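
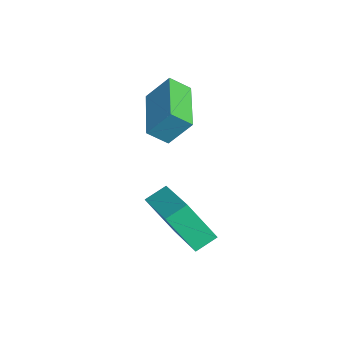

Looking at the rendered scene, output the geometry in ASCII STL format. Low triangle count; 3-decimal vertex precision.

solid 
facet normal -0.987 0.084 0.138
outer loop
vertex -4.675 -1.057 0.558
vertex -4.479 -0.314 1.505
vertex -4.692 -0.363 0.017
endloop
endfacet
facet normal -0.161 -0.609 -0.776
outer loop
vertex -2.541 -0.546 -0.285
vertex -4.675 -1.057 0.558
vertex -4.692 -0.363 0.017
endloop
endfacet
facet normal -0.987 0.084 0.138
outer loop
vertex -4.692 -0.363 0.017
vertex -4.479 -0.314 1.505
vertex -4.496 0.38 0.964
endloop
endfacet
facet normal -0.019 0.789 -0.615
outer loop
vertex -4.496 0.38 0.964
vertex -2.541 -0.546 -0.285
vertex -4.692 -0.363 0.017
endloop
endfacet
facet normal 0.019 -0.789 0.615
outer loop
vertex -4.675 -1.057 0.558
vertex -2.328 -0.497 1.203
vertex -4.479 -0.314 1.505
endloop
endfacet
facet normal -0.161 -0.609 -0.776
outer loop
vertex -2.524 -1.24 0.256
vertex -4.675 -1.057 0.558
vertex -2.541 -0.546 -0.285
endloop
endfacet
facet normal 0.019 -0.789 0.615
outer loop
vertex -2.524 -1.24 0.256
vertex -2.328 -0.497 1.203
vertex -4.675 -1.057 0.558
endloop
endfacet
facet normal 0.161 0.609 0.776
outer loop
vertex -4.479 -0.314 1.505
vertex -2.328 -0.497 1.203
vertex -4.496 0.38 0.964
endloop
endfacet
facet normal -0.019 0.789 -0.615
outer loop
vertex -2.345 0.197 0.662
vertex -2.541 -0.546 -0.285
vertex -4.496 0.38 0.964
endloop
endfacet
facet normal 0.161 0.609 0.776
outer loop
vertex -4.496 0.38 0.964
vertex -2.328 -0.497 1.203
vertex -2.345 0.197 0.662
endloop
endfacet
facet normal 0.987 -0.084 -0.138
outer loop
vertex -2.345 0.197 0.662
vertex -2.524 -1.24 0.256
vertex -2.541 -0.546 -0.285
endloop
endfacet
facet normal 0.987 -0.084 -0.138
outer loop
vertex -2.328 -0.497 1.203
vertex -2.524 -1.24 0.256
vertex -2.345 0.197 0.662
endloop
endfacet
facet normal -0.944 -0.212 -0.254
outer loop
vertex -1.706 -1.376 -2.285
vertex -1.972 -0.678 -1.879
vertex -1.521 -0.465 -3.732
endloop
endfacet
facet normal 0.313 -0.821 -0.477
outer loop
vertex 0.452 -0.022 -3.201
vertex -1.706 -1.376 -2.285
vertex -1.521 -0.465 -3.732
endloop
endfacet
facet normal -0.944 -0.212 -0.254
outer loop
vertex -1.521 -0.465 -3.732
vertex -1.972 -0.678 -1.879
vertex -1.787 0.233 -3.326
endloop
endfacet
facet normal 0.107 0.530 -0.841
outer loop
vertex -1.787 0.233 -3.326
vertex 0.452 -0.022 -3.201
vertex -1.521 -0.465 -3.732
endloop
endfacet
facet normal -0.107 -0.530 0.841
outer loop
vertex -1.706 -1.376 -2.285
vertex 0.001 -0.235 -1.348
vertex -1.972 -0.678 -1.879
endloop
endfacet
facet normal 0.313 -0.821 -0.477
outer loop
vertex 0.267 -0.933 -1.754
vertex -1.706 -1.376 -2.285
vertex 0.452 -0.022 -3.201
endloop
endfacet
facet normal -0.107 -0.530 0.841
outer loop
vertex 0.267 -0.933 -1.754
vertex 0.001 -0.235 -1.348
vertex -1.706 -1.376 -2.285
endloop
endfacet
facet normal -0.313 0.821 0.477
outer loop
vertex -1.972 -0.678 -1.879
vertex 0.001 -0.235 -1.348
vertex -1.787 0.233 -3.326
endloop
endfacet
facet normal 0.107 0.530 -0.841
outer loop
vertex 0.186 0.676 -2.795
vertex 0.452 -0.022 -3.201
vertex -1.787 0.233 -3.326
endloop
endfacet
facet normal -0.313 0.821 0.477
outer loop
vertex -1.787 0.233 -3.326
vertex 0.001 -0.235 -1.348
vertex 0.186 0.676 -2.795
endloop
endfacet
facet normal 0.944 0.212 0.254
outer loop
vertex 0.186 0.676 -2.795
vertex 0.267 -0.933 -1.754
vertex 0.452 -0.022 -3.201
endloop
endfacet
facet normal 0.944 0.212 0.254
outer loop
vertex 0.001 -0.235 -1.348
vertex 0.267 -0.933 -1.754
vertex 0.186 0.676 -2.795
endloop
endfacet

endsolid


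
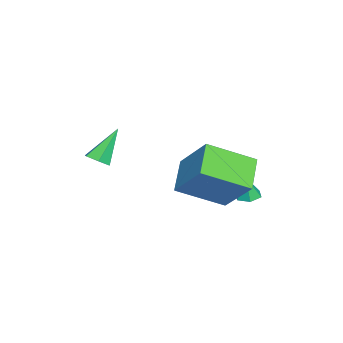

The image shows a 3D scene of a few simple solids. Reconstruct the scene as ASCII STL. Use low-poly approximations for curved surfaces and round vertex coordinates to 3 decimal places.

solid 
facet normal 0.511 -0.346 -0.787
outer loop
vertex 4.28 -4.12 -0.125
vertex 4.006 -3.809 -0.44
vertex 4.449 -3.639 -0.227
endloop
endfacet
facet normal 0.622 -0.053 0.782
outer loop
vertex 4.28 -4.12 -0.125
vertex 4.449 -3.639 -0.227
vertex 3.214 -3.271 0.78
endloop
endfacet
facet normal 0.511 -0.346 -0.787
outer loop
vertex 4.449 -3.639 -0.227
vertex 4.006 -3.809 -0.44
vertex 4.175 -3.328 -0.542
endloop
endfacet
facet normal 0.511 0.791 0.337
outer loop
vertex 4.449 -3.639 -0.227
vertex 4.175 -3.328 -0.542
vertex 3.214 -3.271 0.78
endloop
endfacet
facet normal 0.510 -0.346 -0.788
outer loop
vertex 4.175 -3.328 -0.542
vertex 4.006 -3.809 -0.44
vertex 3.732 -3.498 -0.754
endloop
endfacet
facet normal -0.253 0.941 -0.225
outer loop
vertex 4.175 -3.328 -0.542
vertex 3.732 -3.498 -0.754
vertex 3.214 -3.271 0.78
endloop
endfacet
facet normal 0.510 -0.346 -0.788
outer loop
vertex 3.732 -3.498 -0.754
vertex 4.006 -3.809 -0.44
vertex 3.563 -3.979 -0.652
endloop
endfacet
facet normal -0.907 0.246 -0.343
outer loop
vertex 3.732 -3.498 -0.754
vertex 3.563 -3.979 -0.652
vertex 3.214 -3.271 0.78
endloop
endfacet
facet normal 0.510 -0.346 -0.788
outer loop
vertex 3.563 -3.979 -0.652
vertex 4.006 -3.809 -0.44
vertex 3.837 -4.29 -0.338
endloop
endfacet
facet normal -0.795 -0.598 0.102
outer loop
vertex 3.563 -3.979 -0.652
vertex 3.837 -4.29 -0.338
vertex 3.214 -3.271 0.78
endloop
endfacet
facet normal 0.511 -0.346 -0.787
outer loop
vertex 3.837 -4.29 -0.338
vertex 4.006 -3.809 -0.44
vertex 4.28 -4.12 -0.125
endloop
endfacet
facet normal -0.032 -0.748 0.663
outer loop
vertex 3.837 -4.29 -0.338
vertex 4.28 -4.12 -0.125
vertex 3.214 -3.271 0.78
endloop
endfacet
facet normal -0.128 0.100 -0.987
outer loop
vertex 1.534 0.601 -3.209
vertex 1.166 0.93 -3.128
vertex 1.638 1.089 -3.173
endloop
endfacet
facet normal 0.941 -0.220 0.256
outer loop
vertex 1.534 0.601 -3.209
vertex 1.638 1.089 -3.173
vertex 1.294 0.83 -2.132
endloop
endfacet
facet normal -0.127 0.098 -0.987
outer loop
vertex 1.638 1.089 -3.173
vertex 1.166 0.93 -3.128
vertex 1.27 1.418 -3.093
endloop
endfacet
facet normal 0.661 0.647 0.379
outer loop
vertex 1.638 1.089 -3.173
vertex 1.27 1.418 -3.093
vertex 1.294 0.83 -2.132
endloop
endfacet
facet normal -0.127 0.098 -0.987
outer loop
vertex 1.27 1.418 -3.093
vertex 1.166 0.93 -3.128
vertex 0.798 1.259 -3.048
endloop
endfacet
facet normal -0.230 0.828 0.512
outer loop
vertex 1.27 1.418 -3.093
vertex 0.798 1.259 -3.048
vertex 1.294 0.83 -2.132
endloop
endfacet
facet normal -0.126 0.100 -0.987
outer loop
vertex 0.798 1.259 -3.048
vertex 1.166 0.93 -3.128
vertex 0.694 0.771 -3.084
endloop
endfacet
facet normal -0.841 0.141 0.522
outer loop
vertex 0.798 1.259 -3.048
vertex 0.694 0.771 -3.084
vertex 1.294 0.83 -2.132
endloop
endfacet
facet normal -0.126 0.100 -0.987
outer loop
vertex 0.694 0.771 -3.084
vertex 1.166 0.93 -3.128
vertex 1.062 0.442 -3.164
endloop
endfacet
facet normal -0.561 -0.725 0.399
outer loop
vertex 0.694 0.771 -3.084
vertex 1.062 0.442 -3.164
vertex 1.294 0.83 -2.132
endloop
endfacet
facet normal -0.128 0.100 -0.987
outer loop
vertex 1.062 0.442 -3.164
vertex 1.166 0.93 -3.128
vertex 1.534 0.601 -3.209
endloop
endfacet
facet normal 0.330 -0.906 0.266
outer loop
vertex 1.062 0.442 -3.164
vertex 1.534 0.601 -3.209
vertex 1.294 0.83 -2.132
endloop
endfacet
facet normal -0.850 -0.047 0.525
outer loop
vertex 3.17 -0.19 0.369
vertex 2.525 1.466 -0.527
vertex 2.355 -1.274 -1.046
endloop
endfacet
facet normal 0.324 -0.832 0.450
outer loop
vertex 3.595 -1.206 -1.813
vertex 3.17 -0.19 0.369
vertex 2.355 -1.274 -1.046
endloop
endfacet
facet normal -0.850 -0.047 0.525
outer loop
vertex 2.355 -1.274 -1.046
vertex 2.525 1.466 -0.527
vertex 1.71 0.381 -1.942
endloop
endfacet
facet normal -0.416 -0.553 -0.722
outer loop
vertex 1.71 0.381 -1.942
vertex 3.595 -1.206 -1.813
vertex 2.355 -1.274 -1.046
endloop
endfacet
facet normal 0.416 0.553 0.722
outer loop
vertex 3.17 -0.19 0.369
vertex 3.765 1.534 -1.294
vertex 2.525 1.466 -0.527
endloop
endfacet
facet normal 0.325 -0.832 0.450
outer loop
vertex 4.41 -0.121 -0.398
vertex 3.17 -0.19 0.369
vertex 3.595 -1.206 -1.813
endloop
endfacet
facet normal 0.416 0.553 0.722
outer loop
vertex 4.41 -0.121 -0.398
vertex 3.765 1.534 -1.294
vertex 3.17 -0.19 0.369
endloop
endfacet
facet normal -0.324 0.832 -0.451
outer loop
vertex 2.525 1.466 -0.527
vertex 3.765 1.534 -1.294
vertex 1.71 0.381 -1.942
endloop
endfacet
facet normal -0.416 -0.553 -0.722
outer loop
vertex 2.95 0.45 -2.709
vertex 3.595 -1.206 -1.813
vertex 1.71 0.381 -1.942
endloop
endfacet
facet normal -0.325 0.832 -0.450
outer loop
vertex 1.71 0.381 -1.942
vertex 3.765 1.534 -1.294
vertex 2.95 0.45 -2.709
endloop
endfacet
facet normal 0.850 0.047 -0.525
outer loop
vertex 2.95 0.45 -2.709
vertex 4.41 -0.121 -0.398
vertex 3.595 -1.206 -1.813
endloop
endfacet
facet normal 0.850 0.047 -0.525
outer loop
vertex 3.765 1.534 -1.294
vertex 4.41 -0.121 -0.398
vertex 2.95 0.45 -2.709
endloop
endfacet

endsolid


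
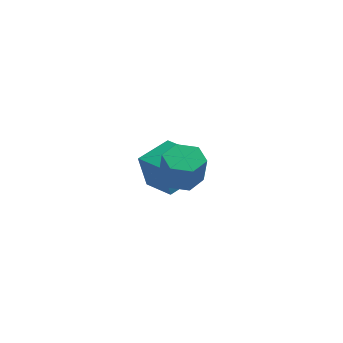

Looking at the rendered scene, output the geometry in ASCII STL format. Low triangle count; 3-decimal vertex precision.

solid 
facet normal -0.922 0.386 0.022
outer loop
vertex -0.0 0.297 0.86
vertex 0.606 1.718 1.312
vertex 0.149 0.744 -0.743
endloop
endfacet
facet normal -0.377 -0.883 -0.281
outer loop
vertex 1.394 0.222 -0.772
vertex -0.0 0.297 0.86
vertex 0.149 0.744 -0.743
endloop
endfacet
facet normal -0.922 0.386 0.022
outer loop
vertex 0.149 0.744 -0.743
vertex 0.606 1.718 1.312
vertex 0.755 2.165 -0.29
endloop
endfacet
facet normal 0.090 0.268 -0.959
outer loop
vertex 0.755 2.165 -0.29
vertex 1.394 0.222 -0.772
vertex 0.149 0.744 -0.743
endloop
endfacet
facet normal -0.090 -0.267 0.960
outer loop
vertex -0.0 0.297 0.86
vertex 1.851 1.196 1.283
vertex 0.606 1.718 1.312
endloop
endfacet
facet normal -0.377 -0.883 -0.281
outer loop
vertex 1.245 -0.225 0.83
vertex -0.0 0.297 0.86
vertex 1.394 0.222 -0.772
endloop
endfacet
facet normal -0.089 -0.268 0.959
outer loop
vertex 1.245 -0.225 0.83
vertex 1.851 1.196 1.283
vertex -0.0 0.297 0.86
endloop
endfacet
facet normal 0.377 0.883 0.281
outer loop
vertex 0.606 1.718 1.312
vertex 1.851 1.196 1.283
vertex 0.755 2.165 -0.29
endloop
endfacet
facet normal 0.089 0.267 -0.960
outer loop
vertex 2.0 1.643 -0.32
vertex 1.394 0.222 -0.772
vertex 0.755 2.165 -0.29
endloop
endfacet
facet normal 0.377 0.883 0.281
outer loop
vertex 0.755 2.165 -0.29
vertex 1.851 1.196 1.283
vertex 2.0 1.643 -0.32
endloop
endfacet
facet normal 0.922 -0.386 -0.022
outer loop
vertex 2.0 1.643 -0.32
vertex 1.245 -0.225 0.83
vertex 1.394 0.222 -0.772
endloop
endfacet
facet normal 0.922 -0.386 -0.022
outer loop
vertex 1.851 1.196 1.283
vertex 1.245 -0.225 0.83
vertex 2.0 1.643 -0.32
endloop
endfacet
facet normal -0.239 0.341 -0.909
outer loop
vertex 3.728 -3.321 1.803
vertex 3.183 -2.822 2.133
vertex 3.946 -2.573 2.026
endloop
endfacet
facet normal 0.933 -0.179 -0.312
outer loop
vertex 3.728 -3.321 1.803
vertex 3.946 -2.573 2.026
vertex 4.063 -3.798 3.076
endloop
endfacet
facet normal 0.933 -0.179 -0.312
outer loop
vertex 4.063 -3.798 3.076
vertex 3.946 -2.573 2.026
vertex 4.281 -3.05 3.299
endloop
endfacet
facet normal 0.239 -0.341 0.909
outer loop
vertex 4.063 -3.798 3.076
vertex 4.281 -3.05 3.299
vertex 3.517 -3.298 3.407
endloop
endfacet
facet normal -0.239 0.340 -0.910
outer loop
vertex 3.946 -2.573 2.026
vertex 3.183 -2.822 2.133
vertex 3.4 -2.074 2.356
endloop
endfacet
facet normal 0.699 0.710 0.082
outer loop
vertex 3.946 -2.573 2.026
vertex 3.4 -2.074 2.356
vertex 4.281 -3.05 3.299
endloop
endfacet
facet normal 0.699 0.710 0.082
outer loop
vertex 4.281 -3.05 3.299
vertex 3.4 -2.074 2.356
vertex 3.735 -2.551 3.629
endloop
endfacet
facet normal 0.239 -0.340 0.910
outer loop
vertex 4.281 -3.05 3.299
vertex 3.735 -2.551 3.629
vertex 3.517 -3.298 3.407
endloop
endfacet
facet normal -0.239 0.341 -0.909
outer loop
vertex 3.4 -2.074 2.356
vertex 3.183 -2.822 2.133
vertex 2.637 -2.322 2.464
endloop
endfacet
facet normal -0.233 0.889 0.394
outer loop
vertex 3.4 -2.074 2.356
vertex 2.637 -2.322 2.464
vertex 3.735 -2.551 3.629
endloop
endfacet
facet normal -0.233 0.889 0.394
outer loop
vertex 3.735 -2.551 3.629
vertex 2.637 -2.322 2.464
vertex 2.972 -2.799 3.737
endloop
endfacet
facet normal 0.239 -0.340 0.909
outer loop
vertex 3.735 -2.551 3.629
vertex 2.972 -2.799 3.737
vertex 3.517 -3.298 3.407
endloop
endfacet
facet normal -0.239 0.341 -0.909
outer loop
vertex 2.637 -2.322 2.464
vertex 3.183 -2.822 2.133
vertex 2.419 -3.07 2.241
endloop
endfacet
facet normal -0.933 0.179 0.312
outer loop
vertex 2.637 -2.322 2.464
vertex 2.419 -3.07 2.241
vertex 2.972 -2.799 3.737
endloop
endfacet
facet normal -0.933 0.179 0.312
outer loop
vertex 2.972 -2.799 3.737
vertex 2.419 -3.07 2.241
vertex 2.754 -3.547 3.514
endloop
endfacet
facet normal 0.239 -0.341 0.909
outer loop
vertex 2.972 -2.799 3.737
vertex 2.754 -3.547 3.514
vertex 3.517 -3.298 3.407
endloop
endfacet
facet normal -0.239 0.340 -0.910
outer loop
vertex 2.419 -3.07 2.241
vertex 3.183 -2.822 2.133
vertex 2.965 -3.569 1.911
endloop
endfacet
facet normal -0.699 -0.710 -0.082
outer loop
vertex 2.419 -3.07 2.241
vertex 2.965 -3.569 1.911
vertex 2.754 -3.547 3.514
endloop
endfacet
facet normal -0.699 -0.710 -0.082
outer loop
vertex 2.754 -3.547 3.514
vertex 2.965 -3.569 1.911
vertex 3.3 -4.046 3.184
endloop
endfacet
facet normal 0.239 -0.340 0.910
outer loop
vertex 2.754 -3.547 3.514
vertex 3.3 -4.046 3.184
vertex 3.517 -3.298 3.407
endloop
endfacet
facet normal -0.239 0.340 -0.909
outer loop
vertex 2.965 -3.569 1.911
vertex 3.183 -2.822 2.133
vertex 3.728 -3.321 1.803
endloop
endfacet
facet normal 0.233 -0.889 -0.394
outer loop
vertex 2.965 -3.569 1.911
vertex 3.728 -3.321 1.803
vertex 3.3 -4.046 3.184
endloop
endfacet
facet normal 0.233 -0.889 -0.394
outer loop
vertex 3.3 -4.046 3.184
vertex 3.728 -3.321 1.803
vertex 4.063 -3.798 3.076
endloop
endfacet
facet normal 0.239 -0.341 0.909
outer loop
vertex 3.3 -4.046 3.184
vertex 4.063 -3.798 3.076
vertex 3.517 -3.298 3.407
endloop
endfacet

endsolid


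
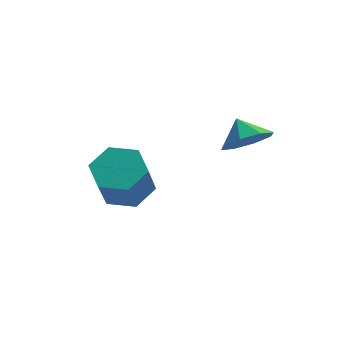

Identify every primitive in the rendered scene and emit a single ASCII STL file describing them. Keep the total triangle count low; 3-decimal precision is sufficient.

solid 
facet normal 0.604 -0.407 -0.685
outer loop
vertex 0.779 3.843 2.543
vertex -0.003 3.427 2.1
vertex 0.476 4.289 2.011
endloop
endfacet
facet normal 0.122 0.794 0.596
outer loop
vertex 0.779 3.843 2.543
vertex 0.476 4.289 2.011
vertex -0.637 3.853 2.82
endloop
endfacet
facet normal 0.604 -0.407 -0.685
outer loop
vertex 0.476 4.289 2.011
vertex -0.003 3.427 2.1
vertex -0.108 4.23 1.531
endloop
endfacet
facet normal -0.243 0.953 0.179
outer loop
vertex 0.476 4.289 2.011
vertex -0.108 4.23 1.531
vertex -0.637 3.853 2.82
endloop
endfacet
facet normal 0.605 -0.406 -0.685
outer loop
vertex -0.108 4.23 1.531
vertex -0.003 3.427 2.1
vertex -0.629 3.701 1.385
endloop
endfacet
facet normal -0.699 0.711 -0.079
outer loop
vertex -0.108 4.23 1.531
vertex -0.629 3.701 1.385
vertex -0.637 3.853 2.82
endloop
endfacet
facet normal 0.605 -0.406 -0.685
outer loop
vertex -0.629 3.701 1.385
vertex -0.003 3.427 2.1
vertex -0.784 3.011 1.657
endloop
endfacet
facet normal -0.978 0.209 -0.028
outer loop
vertex -0.629 3.701 1.385
vertex -0.784 3.011 1.657
vertex -0.637 3.853 2.82
endloop
endfacet
facet normal 0.605 -0.406 -0.685
outer loop
vertex -0.784 3.011 1.657
vertex -0.003 3.427 2.1
vertex -0.481 2.565 2.189
endloop
endfacet
facet normal -0.916 -0.260 0.304
outer loop
vertex -0.784 3.011 1.657
vertex -0.481 2.565 2.189
vertex -0.637 3.853 2.82
endloop
endfacet
facet normal 0.605 -0.406 -0.685
outer loop
vertex -0.481 2.565 2.189
vertex -0.003 3.427 2.1
vertex 0.102 2.623 2.669
endloop
endfacet
facet normal -0.552 -0.420 0.721
outer loop
vertex -0.481 2.565 2.189
vertex 0.102 2.623 2.669
vertex -0.637 3.853 2.82
endloop
endfacet
facet normal 0.605 -0.406 -0.685
outer loop
vertex 0.102 2.623 2.669
vertex -0.003 3.427 2.1
vertex 0.624 3.153 2.816
endloop
endfacet
facet normal -0.095 -0.178 0.979
outer loop
vertex 0.102 2.623 2.669
vertex 0.624 3.153 2.816
vertex -0.637 3.853 2.82
endloop
endfacet
facet normal 0.604 -0.407 -0.685
outer loop
vertex 0.624 3.153 2.816
vertex -0.003 3.427 2.1
vertex 0.779 3.843 2.543
endloop
endfacet
facet normal 0.184 0.326 0.927
outer loop
vertex 0.624 3.153 2.816
vertex 0.779 3.843 2.543
vertex -0.637 3.853 2.82
endloop
endfacet
facet normal -0.154 0.545 -0.824
outer loop
vertex -3.221 1.413 -1.047
vertex -3.929 1.992 -0.532
vertex -2.918 2.277 -0.533
endloop
endfacet
facet normal 0.945 -0.162 -0.284
outer loop
vertex -3.221 1.413 -1.047
vertex -2.918 2.277 -0.533
vertex -2.924 0.368 0.536
endloop
endfacet
facet normal 0.945 -0.162 -0.284
outer loop
vertex -2.924 0.368 0.536
vertex -2.918 2.277 -0.533
vertex -2.621 1.232 1.05
endloop
endfacet
facet normal 0.155 -0.545 0.824
outer loop
vertex -2.924 0.368 0.536
vertex -2.621 1.232 1.05
vertex -3.631 0.948 1.052
endloop
endfacet
facet normal -0.154 0.544 -0.825
outer loop
vertex -2.918 2.277 -0.533
vertex -3.929 1.992 -0.532
vertex -3.626 2.857 -0.018
endloop
endfacet
facet normal 0.722 0.632 0.282
outer loop
vertex -2.918 2.277 -0.533
vertex -3.626 2.857 -0.018
vertex -2.621 1.232 1.05
endloop
endfacet
facet normal 0.722 0.632 0.282
outer loop
vertex -2.621 1.232 1.05
vertex -3.626 2.857 -0.018
vertex -3.329 1.812 1.565
endloop
endfacet
facet normal 0.155 -0.544 0.825
outer loop
vertex -2.621 1.232 1.05
vertex -3.329 1.812 1.565
vertex -3.631 0.948 1.052
endloop
endfacet
facet normal -0.155 0.544 -0.824
outer loop
vertex -3.626 2.857 -0.018
vertex -3.929 1.992 -0.532
vertex -4.636 2.572 -0.016
endloop
endfacet
facet normal -0.223 0.794 0.566
outer loop
vertex -3.626 2.857 -0.018
vertex -4.636 2.572 -0.016
vertex -3.329 1.812 1.565
endloop
endfacet
facet normal -0.223 0.794 0.566
outer loop
vertex -3.329 1.812 1.565
vertex -4.636 2.572 -0.016
vertex -4.339 1.527 1.567
endloop
endfacet
facet normal 0.155 -0.544 0.825
outer loop
vertex -3.329 1.812 1.565
vertex -4.339 1.527 1.567
vertex -3.631 0.948 1.052
endloop
endfacet
facet normal -0.155 0.545 -0.824
outer loop
vertex -4.636 2.572 -0.016
vertex -3.929 1.992 -0.532
vertex -4.939 1.708 -0.53
endloop
endfacet
facet normal -0.945 0.162 0.284
outer loop
vertex -4.636 2.572 -0.016
vertex -4.939 1.708 -0.53
vertex -4.339 1.527 1.567
endloop
endfacet
facet normal -0.945 0.162 0.284
outer loop
vertex -4.339 1.527 1.567
vertex -4.939 1.708 -0.53
vertex -4.642 0.663 1.053
endloop
endfacet
facet normal 0.154 -0.545 0.824
outer loop
vertex -4.339 1.527 1.567
vertex -4.642 0.663 1.053
vertex -3.631 0.948 1.052
endloop
endfacet
facet normal -0.155 0.544 -0.825
outer loop
vertex -4.939 1.708 -0.53
vertex -3.929 1.992 -0.532
vertex -4.231 1.128 -1.045
endloop
endfacet
facet normal -0.722 -0.632 -0.282
outer loop
vertex -4.939 1.708 -0.53
vertex -4.231 1.128 -1.045
vertex -4.642 0.663 1.053
endloop
endfacet
facet normal -0.722 -0.632 -0.282
outer loop
vertex -4.642 0.663 1.053
vertex -4.231 1.128 -1.045
vertex -3.934 0.083 0.538
endloop
endfacet
facet normal 0.154 -0.544 0.825
outer loop
vertex -4.642 0.663 1.053
vertex -3.934 0.083 0.538
vertex -3.631 0.948 1.052
endloop
endfacet
facet normal -0.155 0.544 -0.825
outer loop
vertex -4.231 1.128 -1.045
vertex -3.929 1.992 -0.532
vertex -3.221 1.413 -1.047
endloop
endfacet
facet normal 0.223 -0.794 -0.566
outer loop
vertex -4.231 1.128 -1.045
vertex -3.221 1.413 -1.047
vertex -3.934 0.083 0.538
endloop
endfacet
facet normal 0.223 -0.794 -0.566
outer loop
vertex -3.934 0.083 0.538
vertex -3.221 1.413 -1.047
vertex -2.924 0.368 0.536
endloop
endfacet
facet normal 0.155 -0.544 0.824
outer loop
vertex -3.934 0.083 0.538
vertex -2.924 0.368 0.536
vertex -3.631 0.948 1.052
endloop
endfacet

endsolid


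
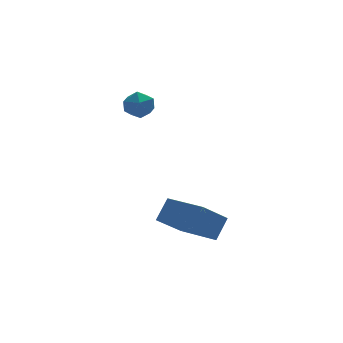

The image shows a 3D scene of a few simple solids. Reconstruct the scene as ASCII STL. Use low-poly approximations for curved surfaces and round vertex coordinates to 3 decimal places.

solid 
facet normal -0.902 0.424 0.079
outer loop
vertex -4.09 1.805 1.418
vertex -4.19 1.46 2.132
vertex -3.854 2.184 2.081
endloop
endfacet
facet normal -0.462 0.831 -0.310
outer loop
vertex -4.09 1.805 1.418
vertex -3.854 2.184 2.081
vertex -3.393 2.197 1.429
endloop
endfacet
facet normal -0.236 0.443 -0.865
outer loop
vertex -4.09 1.805 1.418
vertex -3.393 2.197 1.429
vertex -3.445 1.481 1.076
endloop
endfacet
facet normal -0.536 -0.203 -0.819
outer loop
vertex -4.09 1.805 1.418
vertex -3.445 1.481 1.076
vertex -3.937 1.026 1.511
endloop
endfacet
facet normal -0.948 -0.214 -0.236
outer loop
vertex -4.09 1.805 1.418
vertex -3.937 1.026 1.511
vertex -4.19 1.46 2.132
endloop
endfacet
facet normal 0.105 0.990 0.094
outer loop
vertex -3.393 2.197 1.429
vertex -3.854 2.184 2.081
vertex -3.063 2.094 2.149
endloop
endfacet
facet normal -0.607 0.333 0.721
outer loop
vertex -3.854 2.184 2.081
vertex -4.19 1.46 2.132
vertex -3.555 1.639 2.584
endloop
endfacet
facet normal -0.681 -0.701 0.212
outer loop
vertex -4.19 1.46 2.132
vertex -3.937 1.026 1.511
vertex -3.607 0.923 2.231
endloop
endfacet
facet normal -0.015 -0.683 -0.731
outer loop
vertex -3.937 1.026 1.511
vertex -3.445 1.481 1.076
vertex -3.146 0.936 1.579
endloop
endfacet
facet normal 0.470 0.362 -0.805
outer loop
vertex -3.445 1.481 1.076
vertex -3.393 2.197 1.429
vertex -2.81 1.66 1.528
endloop
endfacet
facet normal 0.536 0.203 0.819
outer loop
vertex -2.91 1.315 2.242
vertex -3.063 2.094 2.149
vertex -3.555 1.639 2.584
endloop
endfacet
facet normal 0.236 -0.443 0.865
outer loop
vertex -2.91 1.315 2.242
vertex -3.555 1.639 2.584
vertex -3.607 0.923 2.231
endloop
endfacet
facet normal 0.462 -0.831 0.310
outer loop
vertex -2.91 1.315 2.242
vertex -3.607 0.923 2.231
vertex -3.146 0.936 1.579
endloop
endfacet
facet normal 0.902 -0.424 -0.079
outer loop
vertex -2.91 1.315 2.242
vertex -3.146 0.936 1.579
vertex -2.81 1.66 1.528
endloop
endfacet
facet normal 0.948 0.214 0.236
outer loop
vertex -2.91 1.315 2.242
vertex -2.81 1.66 1.528
vertex -3.063 2.094 2.149
endloop
endfacet
facet normal 0.015 0.683 0.731
outer loop
vertex -3.555 1.639 2.584
vertex -3.063 2.094 2.149
vertex -3.854 2.184 2.081
endloop
endfacet
facet normal -0.470 -0.362 0.805
outer loop
vertex -3.607 0.923 2.231
vertex -3.555 1.639 2.584
vertex -4.19 1.46 2.132
endloop
endfacet
facet normal -0.105 -0.990 -0.094
outer loop
vertex -3.146 0.936 1.579
vertex -3.607 0.923 2.231
vertex -3.937 1.026 1.511
endloop
endfacet
facet normal 0.607 -0.333 -0.721
outer loop
vertex -2.81 1.66 1.528
vertex -3.146 0.936 1.579
vertex -3.445 1.481 1.076
endloop
endfacet
facet normal 0.681 0.701 -0.212
outer loop
vertex -3.063 2.094 2.149
vertex -2.81 1.66 1.528
vertex -3.393 2.197 1.429
endloop
endfacet
facet normal -0.550 0.829 -0.098
outer loop
vertex -2.963 -1.573 -2.335
vertex -1.754 -0.905 -3.473
vertex -3.572 -2.089 -3.284
endloop
endfacet
facet normal -0.675 -0.373 0.636
outer loop
vertex -2.466 -3.755 -3.087
vertex -2.963 -1.573 -2.335
vertex -3.572 -2.089 -3.284
endloop
endfacet
facet normal -0.550 0.829 -0.097
outer loop
vertex -3.572 -2.089 -3.284
vertex -1.754 -0.905 -3.473
vertex -2.363 -1.42 -4.422
endloop
endfacet
facet normal -0.490 -0.416 -0.766
outer loop
vertex -2.363 -1.42 -4.422
vertex -2.466 -3.755 -3.087
vertex -3.572 -2.089 -3.284
endloop
endfacet
facet normal 0.491 0.416 0.766
outer loop
vertex -2.963 -1.573 -2.335
vertex -0.648 -2.571 -3.276
vertex -1.754 -0.905 -3.473
endloop
endfacet
facet normal -0.676 -0.373 0.636
outer loop
vertex -1.857 -3.24 -2.138
vertex -2.963 -1.573 -2.335
vertex -2.466 -3.755 -3.087
endloop
endfacet
facet normal 0.491 0.416 0.766
outer loop
vertex -1.857 -3.24 -2.138
vertex -0.648 -2.571 -3.276
vertex -2.963 -1.573 -2.335
endloop
endfacet
facet normal 0.675 0.373 -0.636
outer loop
vertex -1.754 -0.905 -3.473
vertex -0.648 -2.571 -3.276
vertex -2.363 -1.42 -4.422
endloop
endfacet
facet normal -0.491 -0.416 -0.766
outer loop
vertex -1.257 -3.087 -4.225
vertex -2.466 -3.755 -3.087
vertex -2.363 -1.42 -4.422
endloop
endfacet
facet normal 0.675 0.373 -0.636
outer loop
vertex -2.363 -1.42 -4.422
vertex -0.648 -2.571 -3.276
vertex -1.257 -3.087 -4.225
endloop
endfacet
facet normal 0.550 -0.830 0.097
outer loop
vertex -1.257 -3.087 -4.225
vertex -1.857 -3.24 -2.138
vertex -2.466 -3.755 -3.087
endloop
endfacet
facet normal 0.551 -0.829 0.097
outer loop
vertex -0.648 -2.571 -3.276
vertex -1.857 -3.24 -2.138
vertex -1.257 -3.087 -4.225
endloop
endfacet

endsolid


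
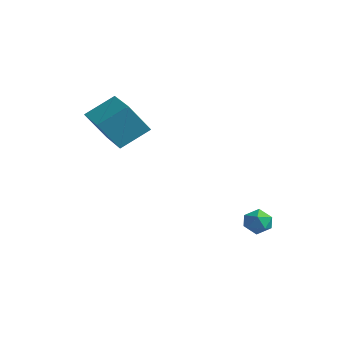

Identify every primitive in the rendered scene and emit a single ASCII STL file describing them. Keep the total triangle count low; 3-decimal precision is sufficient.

solid 
facet normal -0.954 0.299 0.009
outer loop
vertex -3.888 -0.335 2.129
vertex -3.637 0.503 0.85
vertex -4.256 -1.483 1.305
endloop
endfacet
facet normal -0.162 -0.541 0.826
outer loop
vertex -2.663 -1.983 1.29
vertex -3.888 -0.335 2.129
vertex -4.256 -1.483 1.305
endloop
endfacet
facet normal -0.954 0.299 0.009
outer loop
vertex -4.256 -1.483 1.305
vertex -3.637 0.503 0.85
vertex -4.005 -0.645 0.026
endloop
endfacet
facet normal -0.252 -0.786 -0.564
outer loop
vertex -4.005 -0.645 0.026
vertex -2.663 -1.983 1.29
vertex -4.256 -1.483 1.305
endloop
endfacet
facet normal 0.252 0.786 0.564
outer loop
vertex -3.888 -0.335 2.129
vertex -2.044 0.003 0.835
vertex -3.637 0.503 0.85
endloop
endfacet
facet normal -0.162 -0.541 0.826
outer loop
vertex -2.295 -0.835 2.114
vertex -3.888 -0.335 2.129
vertex -2.663 -1.983 1.29
endloop
endfacet
facet normal 0.252 0.786 0.564
outer loop
vertex -2.295 -0.835 2.114
vertex -2.044 0.003 0.835
vertex -3.888 -0.335 2.129
endloop
endfacet
facet normal 0.162 0.541 -0.826
outer loop
vertex -3.637 0.503 0.85
vertex -2.044 0.003 0.835
vertex -4.005 -0.645 0.026
endloop
endfacet
facet normal -0.252 -0.786 -0.564
outer loop
vertex -2.412 -1.145 0.011
vertex -2.663 -1.983 1.29
vertex -4.005 -0.645 0.026
endloop
endfacet
facet normal 0.162 0.541 -0.826
outer loop
vertex -4.005 -0.645 0.026
vertex -2.044 0.003 0.835
vertex -2.412 -1.145 0.011
endloop
endfacet
facet normal 0.954 -0.299 -0.009
outer loop
vertex -2.412 -1.145 0.011
vertex -2.295 -0.835 2.114
vertex -2.663 -1.983 1.29
endloop
endfacet
facet normal 0.954 -0.299 -0.009
outer loop
vertex -2.044 0.003 0.835
vertex -2.295 -0.835 2.114
vertex -2.412 -1.145 0.011
endloop
endfacet
facet normal -0.686 -0.088 0.722
outer loop
vertex 0.54 2.71 -3.394
vertex 0.819 2.168 -3.195
vertex 1.003 2.732 -2.951
endloop
endfacet
facet normal -0.569 0.597 0.565
outer loop
vertex 0.54 2.71 -3.394
vertex 1.003 2.732 -2.951
vertex 0.99 3.166 -3.423
endloop
endfacet
facet normal -0.710 0.693 -0.127
outer loop
vertex 0.54 2.71 -3.394
vertex 0.99 3.166 -3.423
vertex 0.798 2.871 -3.959
endloop
endfacet
facet normal -0.915 0.066 -0.399
outer loop
vertex 0.54 2.71 -3.394
vertex 0.798 2.871 -3.959
vertex 0.692 2.254 -3.818
endloop
endfacet
facet normal -0.900 -0.417 0.126
outer loop
vertex 0.54 2.71 -3.394
vertex 0.692 2.254 -3.818
vertex 0.819 2.168 -3.195
endloop
endfacet
facet normal 0.124 0.732 0.670
outer loop
vertex 0.99 3.166 -3.423
vertex 1.003 2.732 -2.951
vertex 1.548 2.906 -3.242
endloop
endfacet
facet normal -0.066 -0.378 0.923
outer loop
vertex 1.003 2.732 -2.951
vertex 0.819 2.168 -3.195
vertex 1.442 2.289 -3.101
endloop
endfacet
facet normal -0.411 -0.911 -0.042
outer loop
vertex 0.819 2.168 -3.195
vertex 0.692 2.254 -3.818
vertex 1.25 1.994 -3.637
endloop
endfacet
facet normal -0.435 -0.129 -0.891
outer loop
vertex 0.692 2.254 -3.818
vertex 0.798 2.871 -3.959
vertex 1.237 2.428 -4.109
endloop
endfacet
facet normal -0.104 0.887 -0.451
outer loop
vertex 0.798 2.871 -3.959
vertex 0.99 3.166 -3.423
vertex 1.421 2.992 -3.865
endloop
endfacet
facet normal 0.915 -0.066 0.399
outer loop
vertex 1.7 2.45 -3.666
vertex 1.548 2.906 -3.242
vertex 1.442 2.289 -3.101
endloop
endfacet
facet normal 0.710 -0.693 0.127
outer loop
vertex 1.7 2.45 -3.666
vertex 1.442 2.289 -3.101
vertex 1.25 1.994 -3.637
endloop
endfacet
facet normal 0.569 -0.597 -0.565
outer loop
vertex 1.7 2.45 -3.666
vertex 1.25 1.994 -3.637
vertex 1.237 2.428 -4.109
endloop
endfacet
facet normal 0.686 0.088 -0.722
outer loop
vertex 1.7 2.45 -3.666
vertex 1.237 2.428 -4.109
vertex 1.421 2.992 -3.865
endloop
endfacet
facet normal 0.900 0.417 -0.126
outer loop
vertex 1.7 2.45 -3.666
vertex 1.421 2.992 -3.865
vertex 1.548 2.906 -3.242
endloop
endfacet
facet normal 0.435 0.129 0.891
outer loop
vertex 1.442 2.289 -3.101
vertex 1.548 2.906 -3.242
vertex 1.003 2.732 -2.951
endloop
endfacet
facet normal 0.104 -0.887 0.451
outer loop
vertex 1.25 1.994 -3.637
vertex 1.442 2.289 -3.101
vertex 0.819 2.168 -3.195
endloop
endfacet
facet normal -0.124 -0.732 -0.670
outer loop
vertex 1.237 2.428 -4.109
vertex 1.25 1.994 -3.637
vertex 0.692 2.254 -3.818
endloop
endfacet
facet normal 0.066 0.378 -0.923
outer loop
vertex 1.421 2.992 -3.865
vertex 1.237 2.428 -4.109
vertex 0.798 2.871 -3.959
endloop
endfacet
facet normal 0.411 0.911 0.042
outer loop
vertex 1.548 2.906 -3.242
vertex 1.421 2.992 -3.865
vertex 0.99 3.166 -3.423
endloop
endfacet

endsolid


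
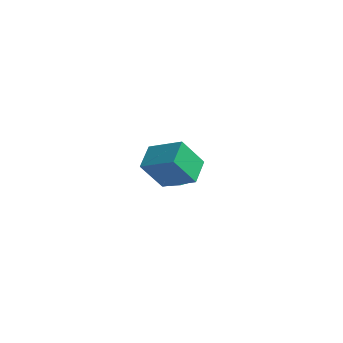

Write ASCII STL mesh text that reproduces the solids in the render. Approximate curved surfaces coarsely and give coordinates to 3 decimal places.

solid 
facet normal 0.246 -0.159 -0.956
outer loop
vertex -2.629 3.29 -3.054
vertex -3.078 3.648 -3.229
vertex -2.508 3.794 -3.107
endloop
endfacet
facet normal 0.941 -0.197 0.274
outer loop
vertex -2.629 3.29 -3.054
vertex -2.508 3.794 -3.107
vertex -3.094 3.593 -1.237
endloop
endfacet
facet normal 0.941 -0.197 0.274
outer loop
vertex -3.094 3.593 -1.237
vertex -2.508 3.794 -3.107
vertex -2.973 4.097 -1.29
endloop
endfacet
facet normal -0.244 0.159 0.957
outer loop
vertex -3.094 3.593 -1.237
vertex -2.973 4.097 -1.29
vertex -3.542 3.952 -1.411
endloop
endfacet
facet normal 0.246 -0.160 -0.956
outer loop
vertex -2.508 3.794 -3.107
vertex -3.078 3.648 -3.229
vertex -2.816 4.188 -3.252
endloop
endfacet
facet normal 0.768 0.634 0.091
outer loop
vertex -2.508 3.794 -3.107
vertex -2.816 4.188 -3.252
vertex -2.973 4.097 -1.29
endloop
endfacet
facet normal 0.768 0.634 0.091
outer loop
vertex -2.973 4.097 -1.29
vertex -2.816 4.188 -3.252
vertex -3.281 4.491 -1.435
endloop
endfacet
facet normal -0.244 0.161 0.956
outer loop
vertex -2.973 4.097 -1.29
vertex -3.281 4.491 -1.435
vertex -3.542 3.952 -1.411
endloop
endfacet
facet normal 0.244 -0.159 -0.957
outer loop
vertex -2.816 4.188 -3.252
vertex -3.078 3.648 -3.229
vertex -3.321 4.176 -3.379
endloop
endfacet
facet normal 0.017 0.987 -0.160
outer loop
vertex -2.816 4.188 -3.252
vertex -3.321 4.176 -3.379
vertex -3.281 4.491 -1.435
endloop
endfacet
facet normal 0.017 0.987 -0.160
outer loop
vertex -3.281 4.491 -1.435
vertex -3.321 4.176 -3.379
vertex -3.786 4.479 -1.562
endloop
endfacet
facet normal -0.244 0.161 0.956
outer loop
vertex -3.281 4.491 -1.435
vertex -3.786 4.479 -1.562
vertex -3.542 3.952 -1.411
endloop
endfacet
facet normal 0.244 -0.159 -0.957
outer loop
vertex -3.321 4.176 -3.379
vertex -3.078 3.648 -3.229
vertex -3.643 3.767 -3.393
endloop
endfacet
facet normal -0.747 0.598 -0.291
outer loop
vertex -3.321 4.176 -3.379
vertex -3.643 3.767 -3.393
vertex -3.786 4.479 -1.562
endloop
endfacet
facet normal -0.748 0.597 -0.291
outer loop
vertex -3.786 4.479 -1.562
vertex -3.643 3.767 -3.393
vertex -4.107 4.07 -1.576
endloop
endfacet
facet normal -0.246 0.160 0.956
outer loop
vertex -3.786 4.479 -1.562
vertex -4.107 4.07 -1.576
vertex -3.542 3.952 -1.411
endloop
endfacet
facet normal 0.244 -0.160 -0.956
outer loop
vertex -3.643 3.767 -3.393
vertex -3.078 3.648 -3.229
vertex -3.539 3.268 -3.283
endloop
endfacet
facet normal -0.949 -0.242 -0.202
outer loop
vertex -3.643 3.767 -3.393
vertex -3.539 3.268 -3.283
vertex -4.107 4.07 -1.576
endloop
endfacet
facet normal -0.949 -0.242 -0.202
outer loop
vertex -4.107 4.07 -1.576
vertex -3.539 3.268 -3.283
vertex -4.003 3.571 -1.466
endloop
endfacet
facet normal -0.246 0.160 0.956
outer loop
vertex -4.107 4.07 -1.576
vertex -4.003 3.571 -1.466
vertex -3.542 3.952 -1.411
endloop
endfacet
facet normal 0.245 -0.161 -0.956
outer loop
vertex -3.539 3.268 -3.283
vertex -3.078 3.648 -3.229
vertex -3.088 3.056 -3.132
endloop
endfacet
facet normal -0.436 -0.899 0.039
outer loop
vertex -3.539 3.268 -3.283
vertex -3.088 3.056 -3.132
vertex -4.003 3.571 -1.466
endloop
endfacet
facet normal -0.436 -0.899 0.039
outer loop
vertex -4.003 3.571 -1.466
vertex -3.088 3.056 -3.132
vertex -3.552 3.359 -1.315
endloop
endfacet
facet normal -0.245 0.159 0.956
outer loop
vertex -4.003 3.571 -1.466
vertex -3.552 3.359 -1.315
vertex -3.542 3.952 -1.411
endloop
endfacet
facet normal 0.244 -0.161 -0.956
outer loop
vertex -3.088 3.056 -3.132
vertex -3.078 3.648 -3.229
vertex -2.629 3.29 -3.054
endloop
endfacet
facet normal 0.406 -0.879 0.250
outer loop
vertex -3.088 3.056 -3.132
vertex -2.629 3.29 -3.054
vertex -3.552 3.359 -1.315
endloop
endfacet
facet normal 0.406 -0.879 0.251
outer loop
vertex -3.552 3.359 -1.315
vertex -2.629 3.29 -3.054
vertex -3.094 3.593 -1.237
endloop
endfacet
facet normal -0.244 0.159 0.957
outer loop
vertex -3.552 3.359 -1.315
vertex -3.094 3.593 -1.237
vertex -3.542 3.952 -1.411
endloop
endfacet
facet normal -0.328 -0.473 0.818
outer loop
vertex 1.549 -3.815 3.35
vertex 1.148 -2.445 3.981
vertex -0.27 -3.97 2.532
endloop
endfacet
facet normal 0.257 -0.878 -0.404
outer loop
vertex 0.392 -3.015 0.879
vertex 1.549 -3.815 3.35
vertex -0.27 -3.97 2.532
endloop
endfacet
facet normal -0.328 -0.473 0.818
outer loop
vertex -0.27 -3.97 2.532
vertex 1.148 -2.445 3.981
vertex -0.67 -2.601 3.163
endloop
endfacet
facet normal -0.909 -0.077 -0.409
outer loop
vertex -0.67 -2.601 3.163
vertex 0.392 -3.015 0.879
vertex -0.27 -3.97 2.532
endloop
endfacet
facet normal 0.909 0.078 0.409
outer loop
vertex 1.549 -3.815 3.35
vertex 1.81 -1.49 2.328
vertex 1.148 -2.445 3.981
endloop
endfacet
facet normal 0.257 -0.878 -0.405
outer loop
vertex 2.21 -2.859 1.697
vertex 1.549 -3.815 3.35
vertex 0.392 -3.015 0.879
endloop
endfacet
facet normal 0.909 0.077 0.408
outer loop
vertex 2.21 -2.859 1.697
vertex 1.81 -1.49 2.328
vertex 1.549 -3.815 3.35
endloop
endfacet
facet normal -0.257 0.878 0.404
outer loop
vertex 1.148 -2.445 3.981
vertex 1.81 -1.49 2.328
vertex -0.67 -2.601 3.163
endloop
endfacet
facet normal -0.909 -0.078 -0.409
outer loop
vertex -0.009 -1.645 1.51
vertex 0.392 -3.015 0.879
vertex -0.67 -2.601 3.163
endloop
endfacet
facet normal -0.257 0.878 0.405
outer loop
vertex -0.67 -2.601 3.163
vertex 1.81 -1.49 2.328
vertex -0.009 -1.645 1.51
endloop
endfacet
facet normal 0.328 0.473 -0.818
outer loop
vertex -0.009 -1.645 1.51
vertex 2.21 -2.859 1.697
vertex 0.392 -3.015 0.879
endloop
endfacet
facet normal 0.328 0.473 -0.818
outer loop
vertex 1.81 -1.49 2.328
vertex 2.21 -2.859 1.697
vertex -0.009 -1.645 1.51
endloop
endfacet

endsolid


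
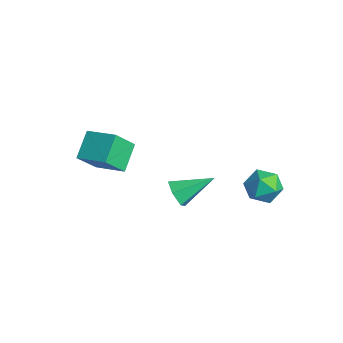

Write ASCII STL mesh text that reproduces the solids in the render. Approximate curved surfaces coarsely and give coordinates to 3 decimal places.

solid 
facet normal -0.229 -0.864 -0.449
outer loop
vertex 2.839 -1.955 -1.359
vertex 2.504 -1.62 -1.833
vertex 3.156 -1.751 -1.913
endloop
endfacet
facet normal 0.878 -0.087 0.470
outer loop
vertex 2.839 -1.955 -1.359
vertex 3.156 -1.751 -1.913
vertex 2.876 -0.22 -1.107
endloop
endfacet
facet normal -0.229 -0.865 -0.448
outer loop
vertex 3.156 -1.751 -1.913
vertex 2.504 -1.62 -1.833
vertex 2.821 -1.417 -2.387
endloop
endfacet
facet normal 0.863 0.349 -0.364
outer loop
vertex 3.156 -1.751 -1.913
vertex 2.821 -1.417 -2.387
vertex 2.876 -0.22 -1.107
endloop
endfacet
facet normal -0.230 -0.864 -0.448
outer loop
vertex 2.821 -1.417 -2.387
vertex 2.504 -1.62 -1.833
vertex 2.169 -1.285 -2.307
endloop
endfacet
facet normal 0.063 0.728 -0.683
outer loop
vertex 2.821 -1.417 -2.387
vertex 2.169 -1.285 -2.307
vertex 2.876 -0.22 -1.107
endloop
endfacet
facet normal -0.230 -0.864 -0.448
outer loop
vertex 2.169 -1.285 -2.307
vertex 2.504 -1.62 -1.833
vertex 1.852 -1.488 -1.753
endloop
endfacet
facet normal -0.723 0.670 -0.168
outer loop
vertex 2.169 -1.285 -2.307
vertex 1.852 -1.488 -1.753
vertex 2.876 -0.22 -1.107
endloop
endfacet
facet normal -0.230 -0.864 -0.448
outer loop
vertex 1.852 -1.488 -1.753
vertex 2.504 -1.62 -1.833
vertex 2.187 -1.823 -1.279
endloop
endfacet
facet normal -0.709 0.233 0.666
outer loop
vertex 1.852 -1.488 -1.753
vertex 2.187 -1.823 -1.279
vertex 2.876 -0.22 -1.107
endloop
endfacet
facet normal -0.230 -0.864 -0.448
outer loop
vertex 2.187 -1.823 -1.279
vertex 2.504 -1.62 -1.833
vertex 2.839 -1.955 -1.359
endloop
endfacet
facet normal 0.092 -0.145 0.985
outer loop
vertex 2.187 -1.823 -1.279
vertex 2.839 -1.955 -1.359
vertex 2.876 -0.22 -1.107
endloop
endfacet
facet normal -0.575 0.583 0.574
outer loop
vertex -1.739 -3.477 -0.769
vertex -0.61 -2.745 -0.381
vertex -1.935 -2.6 -1.855
endloop
endfacet
facet normal -0.806 -0.523 -0.277
outer loop
vertex -1.17 -3.375 -2.619
vertex -1.739 -3.477 -0.769
vertex -1.935 -2.6 -1.855
endloop
endfacet
facet normal -0.575 0.583 0.574
outer loop
vertex -1.935 -2.6 -1.855
vertex -0.61 -2.745 -0.381
vertex -0.806 -1.868 -1.467
endloop
endfacet
facet normal -0.139 0.622 -0.770
outer loop
vertex -0.806 -1.868 -1.467
vertex -1.17 -3.375 -2.619
vertex -1.935 -2.6 -1.855
endloop
endfacet
facet normal 0.139 -0.622 0.770
outer loop
vertex -1.739 -3.477 -0.769
vertex 0.155 -3.52 -1.145
vertex -0.61 -2.745 -0.381
endloop
endfacet
facet normal -0.806 -0.523 -0.277
outer loop
vertex -0.974 -4.252 -1.533
vertex -1.739 -3.477 -0.769
vertex -1.17 -3.375 -2.619
endloop
endfacet
facet normal 0.139 -0.622 0.770
outer loop
vertex -0.974 -4.252 -1.533
vertex 0.155 -3.52 -1.145
vertex -1.739 -3.477 -0.769
endloop
endfacet
facet normal 0.806 0.523 0.277
outer loop
vertex -0.61 -2.745 -0.381
vertex 0.155 -3.52 -1.145
vertex -0.806 -1.868 -1.467
endloop
endfacet
facet normal -0.139 0.622 -0.770
outer loop
vertex -0.041 -2.643 -2.231
vertex -1.17 -3.375 -2.619
vertex -0.806 -1.868 -1.467
endloop
endfacet
facet normal 0.806 0.523 0.277
outer loop
vertex -0.806 -1.868 -1.467
vertex 0.155 -3.52 -1.145
vertex -0.041 -2.643 -2.231
endloop
endfacet
facet normal 0.575 -0.583 -0.574
outer loop
vertex -0.041 -2.643 -2.231
vertex -0.974 -4.252 -1.533
vertex -1.17 -3.375 -2.619
endloop
endfacet
facet normal 0.575 -0.583 -0.574
outer loop
vertex 0.155 -3.52 -1.145
vertex -0.974 -4.252 -1.533
vertex -0.041 -2.643 -2.231
endloop
endfacet
facet normal -0.159 0.136 0.978
outer loop
vertex 3.718 1.993 -1.041
vertex 3.083 1.459 -1.07
vertex 3.85 1.184 -0.907
endloop
endfacet
facet normal 0.531 0.222 0.817
outer loop
vertex 3.718 1.993 -1.041
vertex 3.85 1.184 -0.907
vertex 4.383 1.62 -1.372
endloop
endfacet
facet normal 0.582 0.743 0.332
outer loop
vertex 3.718 1.993 -1.041
vertex 4.383 1.62 -1.372
vertex 3.945 2.164 -1.822
endloop
endfacet
facet normal -0.076 0.978 0.192
outer loop
vertex 3.718 1.993 -1.041
vertex 3.945 2.164 -1.822
vertex 3.142 2.065 -1.635
endloop
endfacet
facet normal -0.535 0.604 0.592
outer loop
vertex 3.718 1.993 -1.041
vertex 3.142 2.065 -1.635
vertex 3.083 1.459 -1.07
endloop
endfacet
facet normal 0.765 -0.383 0.518
outer loop
vertex 4.383 1.62 -1.372
vertex 3.85 1.184 -0.907
vertex 4.158 0.855 -1.605
endloop
endfacet
facet normal -0.352 -0.521 0.778
outer loop
vertex 3.85 1.184 -0.907
vertex 3.083 1.459 -1.07
vertex 3.355 0.756 -1.418
endloop
endfacet
facet normal -0.960 0.236 0.153
outer loop
vertex 3.083 1.459 -1.07
vertex 3.142 2.065 -1.635
vertex 2.917 1.3 -1.868
endloop
endfacet
facet normal -0.219 0.842 -0.493
outer loop
vertex 3.142 2.065 -1.635
vertex 3.945 2.164 -1.822
vertex 3.45 1.736 -2.333
endloop
endfacet
facet normal 0.847 0.460 -0.268
outer loop
vertex 3.945 2.164 -1.822
vertex 4.383 1.62 -1.372
vertex 4.217 1.461 -2.17
endloop
endfacet
facet normal 0.076 -0.978 -0.192
outer loop
vertex 3.582 0.927 -2.199
vertex 4.158 0.855 -1.605
vertex 3.355 0.756 -1.418
endloop
endfacet
facet normal -0.582 -0.743 -0.332
outer loop
vertex 3.582 0.927 -2.199
vertex 3.355 0.756 -1.418
vertex 2.917 1.3 -1.868
endloop
endfacet
facet normal -0.531 -0.222 -0.817
outer loop
vertex 3.582 0.927 -2.199
vertex 2.917 1.3 -1.868
vertex 3.45 1.736 -2.333
endloop
endfacet
facet normal 0.159 -0.136 -0.978
outer loop
vertex 3.582 0.927 -2.199
vertex 3.45 1.736 -2.333
vertex 4.217 1.461 -2.17
endloop
endfacet
facet normal 0.535 -0.604 -0.592
outer loop
vertex 3.582 0.927 -2.199
vertex 4.217 1.461 -2.17
vertex 4.158 0.855 -1.605
endloop
endfacet
facet normal 0.219 -0.842 0.493
outer loop
vertex 3.355 0.756 -1.418
vertex 4.158 0.855 -1.605
vertex 3.85 1.184 -0.907
endloop
endfacet
facet normal -0.847 -0.460 0.268
outer loop
vertex 2.917 1.3 -1.868
vertex 3.355 0.756 -1.418
vertex 3.083 1.459 -1.07
endloop
endfacet
facet normal -0.765 0.383 -0.518
outer loop
vertex 3.45 1.736 -2.333
vertex 2.917 1.3 -1.868
vertex 3.142 2.065 -1.635
endloop
endfacet
facet normal 0.352 0.521 -0.778
outer loop
vertex 4.217 1.461 -2.17
vertex 3.45 1.736 -2.333
vertex 3.945 2.164 -1.822
endloop
endfacet
facet normal 0.960 -0.236 -0.153
outer loop
vertex 4.158 0.855 -1.605
vertex 4.217 1.461 -2.17
vertex 4.383 1.62 -1.372
endloop
endfacet

endsolid


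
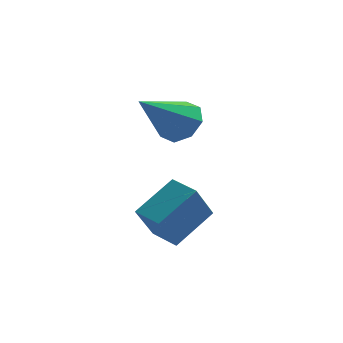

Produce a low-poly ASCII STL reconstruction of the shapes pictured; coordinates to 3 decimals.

solid 
facet normal -0.827 0.551 0.109
outer loop
vertex 1.857 -1.651 -3.72
vertex 2.733 -0.518 -2.804
vertex 2.207 -0.868 -5.023
endloop
endfacet
facet normal -0.515 -0.666 -0.539
outer loop
vertex 3.067 -1.442 -5.136
vertex 1.857 -1.651 -3.72
vertex 2.207 -0.868 -5.023
endloop
endfacet
facet normal -0.827 0.551 0.109
outer loop
vertex 2.207 -0.868 -5.023
vertex 2.733 -0.518 -2.804
vertex 3.083 0.265 -4.107
endloop
endfacet
facet normal 0.225 0.501 -0.835
outer loop
vertex 3.083 0.265 -4.107
vertex 3.067 -1.442 -5.136
vertex 2.207 -0.868 -5.023
endloop
endfacet
facet normal -0.225 -0.501 0.835
outer loop
vertex 1.857 -1.651 -3.72
vertex 3.593 -1.092 -2.917
vertex 2.733 -0.518 -2.804
endloop
endfacet
facet normal -0.515 -0.666 -0.539
outer loop
vertex 2.717 -2.225 -3.833
vertex 1.857 -1.651 -3.72
vertex 3.067 -1.442 -5.136
endloop
endfacet
facet normal -0.225 -0.501 0.835
outer loop
vertex 2.717 -2.225 -3.833
vertex 3.593 -1.092 -2.917
vertex 1.857 -1.651 -3.72
endloop
endfacet
facet normal 0.515 0.666 0.539
outer loop
vertex 2.733 -0.518 -2.804
vertex 3.593 -1.092 -2.917
vertex 3.083 0.265 -4.107
endloop
endfacet
facet normal 0.225 0.501 -0.835
outer loop
vertex 3.943 -0.309 -4.22
vertex 3.067 -1.442 -5.136
vertex 3.083 0.265 -4.107
endloop
endfacet
facet normal 0.515 0.666 0.539
outer loop
vertex 3.083 0.265 -4.107
vertex 3.593 -1.092 -2.917
vertex 3.943 -0.309 -4.22
endloop
endfacet
facet normal 0.827 -0.551 -0.109
outer loop
vertex 3.943 -0.309 -4.22
vertex 2.717 -2.225 -3.833
vertex 3.067 -1.442 -5.136
endloop
endfacet
facet normal 0.827 -0.551 -0.109
outer loop
vertex 3.593 -1.092 -2.917
vertex 2.717 -2.225 -3.833
vertex 3.943 -0.309 -4.22
endloop
endfacet
facet normal 0.454 0.629 -0.632
outer loop
vertex 3.128 1.9 -1.387
vertex 2.346 2.229 -1.621
vertex 2.942 2.421 -1.002
endloop
endfacet
facet normal 0.637 -0.298 0.711
outer loop
vertex 3.128 1.9 -1.387
vertex 2.942 2.421 -1.002
vertex 1.354 0.851 -0.239
endloop
endfacet
facet normal 0.454 0.629 -0.632
outer loop
vertex 2.942 2.421 -1.002
vertex 2.346 2.229 -1.621
vertex 2.407 2.829 -0.98
endloop
endfacet
facet normal 0.220 0.237 0.946
outer loop
vertex 2.942 2.421 -1.002
vertex 2.407 2.829 -0.98
vertex 1.354 0.851 -0.239
endloop
endfacet
facet normal 0.453 0.629 -0.632
outer loop
vertex 2.407 2.829 -0.98
vertex 2.346 2.229 -1.621
vertex 1.836 2.886 -1.333
endloop
endfacet
facet normal -0.417 0.505 0.756
outer loop
vertex 2.407 2.829 -0.98
vertex 1.836 2.886 -1.333
vertex 1.354 0.851 -0.239
endloop
endfacet
facet normal 0.454 0.629 -0.631
outer loop
vertex 1.836 2.886 -1.333
vertex 2.346 2.229 -1.621
vertex 1.564 2.558 -1.855
endloop
endfacet
facet normal -0.903 0.349 0.251
outer loop
vertex 1.836 2.886 -1.333
vertex 1.564 2.558 -1.855
vertex 1.354 0.851 -0.239
endloop
endfacet
facet normal 0.454 0.630 -0.630
outer loop
vertex 1.564 2.558 -1.855
vertex 2.346 2.229 -1.621
vertex 1.751 2.038 -2.24
endloop
endfacet
facet normal -0.952 -0.141 -0.272
outer loop
vertex 1.564 2.558 -1.855
vertex 1.751 2.038 -2.24
vertex 1.354 0.851 -0.239
endloop
endfacet
facet normal 0.454 0.629 -0.631
outer loop
vertex 1.751 2.038 -2.24
vertex 2.346 2.229 -1.621
vertex 2.286 1.63 -2.262
endloop
endfacet
facet normal -0.536 -0.675 -0.507
outer loop
vertex 1.751 2.038 -2.24
vertex 2.286 1.63 -2.262
vertex 1.354 0.851 -0.239
endloop
endfacet
facet normal 0.453 0.630 -0.631
outer loop
vertex 2.286 1.63 -2.262
vertex 2.346 2.229 -1.621
vertex 2.857 1.573 -1.909
endloop
endfacet
facet normal 0.101 -0.943 -0.316
outer loop
vertex 2.286 1.63 -2.262
vertex 2.857 1.573 -1.909
vertex 1.354 0.851 -0.239
endloop
endfacet
facet normal 0.454 0.630 -0.630
outer loop
vertex 2.857 1.573 -1.909
vertex 2.346 2.229 -1.621
vertex 3.128 1.9 -1.387
endloop
endfacet
facet normal 0.587 -0.787 0.188
outer loop
vertex 2.857 1.573 -1.909
vertex 3.128 1.9 -1.387
vertex 1.354 0.851 -0.239
endloop
endfacet

endsolid


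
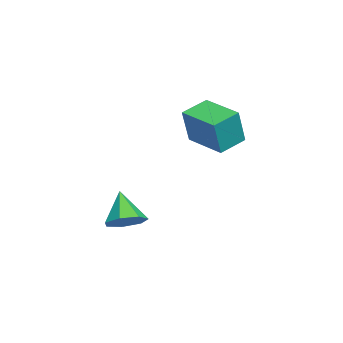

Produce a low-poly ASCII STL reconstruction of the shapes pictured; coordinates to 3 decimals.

solid 
facet normal 0.578 0.228 -0.783
outer loop
vertex 3.094 -2.963 -2.529
vertex 2.616 -2.15 -2.645
vertex 3.391 -2.313 -2.12
endloop
endfacet
facet normal 0.403 -0.612 0.680
outer loop
vertex 3.094 -2.963 -2.529
vertex 3.391 -2.313 -2.12
vertex 1.604 -2.55 -1.275
endloop
endfacet
facet normal 0.578 0.228 -0.783
outer loop
vertex 3.391 -2.313 -2.12
vertex 2.616 -2.15 -2.645
vertex 3.105 -1.54 -2.106
endloop
endfacet
facet normal 0.409 0.135 0.903
outer loop
vertex 3.391 -2.313 -2.12
vertex 3.105 -1.54 -2.106
vertex 1.604 -2.55 -1.275
endloop
endfacet
facet normal 0.579 0.228 -0.783
outer loop
vertex 3.105 -1.54 -2.106
vertex 2.616 -2.15 -2.645
vertex 2.451 -1.226 -2.498
endloop
endfacet
facet normal -0.084 0.705 0.705
outer loop
vertex 3.105 -1.54 -2.106
vertex 2.451 -1.226 -2.498
vertex 1.604 -2.55 -1.275
endloop
endfacet
facet normal 0.579 0.228 -0.783
outer loop
vertex 2.451 -1.226 -2.498
vertex 2.616 -2.15 -2.645
vertex 1.922 -1.609 -3.001
endloop
endfacet
facet normal -0.706 0.668 0.234
outer loop
vertex 2.451 -1.226 -2.498
vertex 1.922 -1.609 -3.001
vertex 1.604 -2.55 -1.275
endloop
endfacet
facet normal 0.579 0.228 -0.783
outer loop
vertex 1.922 -1.609 -3.001
vertex 2.616 -2.15 -2.645
vertex 1.915 -2.399 -3.236
endloop
endfacet
facet normal -0.987 0.054 -0.152
outer loop
vertex 1.922 -1.609 -3.001
vertex 1.915 -2.399 -3.236
vertex 1.604 -2.55 -1.275
endloop
endfacet
facet normal 0.579 0.228 -0.783
outer loop
vertex 1.915 -2.399 -3.236
vertex 2.616 -2.15 -2.645
vertex 2.437 -3.002 -3.026
endloop
endfacet
facet normal -0.716 -0.678 -0.166
outer loop
vertex 1.915 -2.399 -3.236
vertex 2.437 -3.002 -3.026
vertex 1.604 -2.55 -1.275
endloop
endfacet
facet normal 0.579 0.229 -0.783
outer loop
vertex 2.437 -3.002 -3.026
vertex 2.616 -2.15 -2.645
vertex 3.094 -2.963 -2.529
endloop
endfacet
facet normal -0.097 -0.974 0.205
outer loop
vertex 2.437 -3.002 -3.026
vertex 3.094 -2.963 -2.529
vertex 1.604 -2.55 -1.275
endloop
endfacet
facet normal -0.671 0.670 0.317
outer loop
vertex 0.56 1.014 3.775
vertex 1.893 2.46 3.539
vertex -0.012 1.259 2.044
endloop
endfacet
facet normal -0.673 -0.730 0.119
outer loop
vertex 0.927 0.32 1.601
vertex 0.56 1.014 3.775
vertex -0.012 1.259 2.044
endloop
endfacet
facet normal -0.671 0.671 0.316
outer loop
vertex -0.012 1.259 2.044
vertex 1.893 2.46 3.539
vertex 1.321 2.704 1.808
endloop
endfacet
facet normal -0.311 0.133 -0.941
outer loop
vertex 1.321 2.704 1.808
vertex 0.927 0.32 1.601
vertex -0.012 1.259 2.044
endloop
endfacet
facet normal 0.311 -0.133 0.941
outer loop
vertex 0.56 1.014 3.775
vertex 2.832 1.521 3.096
vertex 1.893 2.46 3.539
endloop
endfacet
facet normal -0.673 -0.730 0.119
outer loop
vertex 1.499 0.076 3.332
vertex 0.56 1.014 3.775
vertex 0.927 0.32 1.601
endloop
endfacet
facet normal 0.311 -0.133 0.941
outer loop
vertex 1.499 0.076 3.332
vertex 2.832 1.521 3.096
vertex 0.56 1.014 3.775
endloop
endfacet
facet normal 0.673 0.730 -0.120
outer loop
vertex 1.893 2.46 3.539
vertex 2.832 1.521 3.096
vertex 1.321 2.704 1.808
endloop
endfacet
facet normal -0.311 0.133 -0.941
outer loop
vertex 2.26 1.766 1.365
vertex 0.927 0.32 1.601
vertex 1.321 2.704 1.808
endloop
endfacet
facet normal 0.673 0.730 -0.119
outer loop
vertex 1.321 2.704 1.808
vertex 2.832 1.521 3.096
vertex 2.26 1.766 1.365
endloop
endfacet
facet normal 0.671 -0.670 -0.316
outer loop
vertex 2.26 1.766 1.365
vertex 1.499 0.076 3.332
vertex 0.927 0.32 1.601
endloop
endfacet
facet normal 0.671 -0.671 -0.317
outer loop
vertex 2.832 1.521 3.096
vertex 1.499 0.076 3.332
vertex 2.26 1.766 1.365
endloop
endfacet

endsolid


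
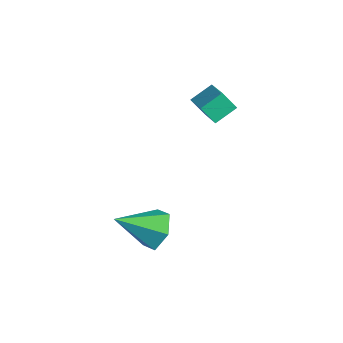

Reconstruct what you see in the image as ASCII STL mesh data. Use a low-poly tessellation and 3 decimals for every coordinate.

solid 
facet normal -0.374 -0.481 0.793
outer loop
vertex -3.432 1.153 0.949
vertex -3.526 2.126 1.495
vertex -4.744 1.318 0.43
endloop
endfacet
facet normal 0.084 -0.869 -0.488
outer loop
vertex -4.374 1.794 -0.355
vertex -3.432 1.153 0.949
vertex -4.744 1.318 0.43
endloop
endfacet
facet normal -0.374 -0.481 0.793
outer loop
vertex -4.744 1.318 0.43
vertex -3.526 2.126 1.495
vertex -4.838 2.291 0.976
endloop
endfacet
facet normal -0.924 0.116 -0.365
outer loop
vertex -4.838 2.291 0.976
vertex -4.374 1.794 -0.355
vertex -4.744 1.318 0.43
endloop
endfacet
facet normal 0.924 -0.116 0.365
outer loop
vertex -3.432 1.153 0.949
vertex -3.156 2.602 0.71
vertex -3.526 2.126 1.495
endloop
endfacet
facet normal 0.084 -0.869 -0.488
outer loop
vertex -3.062 1.629 0.164
vertex -3.432 1.153 0.949
vertex -4.374 1.794 -0.355
endloop
endfacet
facet normal 0.924 -0.116 0.365
outer loop
vertex -3.062 1.629 0.164
vertex -3.156 2.602 0.71
vertex -3.432 1.153 0.949
endloop
endfacet
facet normal -0.084 0.869 0.488
outer loop
vertex -3.526 2.126 1.495
vertex -3.156 2.602 0.71
vertex -4.838 2.291 0.976
endloop
endfacet
facet normal -0.924 0.116 -0.365
outer loop
vertex -4.468 2.767 0.191
vertex -4.374 1.794 -0.355
vertex -4.838 2.291 0.976
endloop
endfacet
facet normal -0.084 0.869 0.488
outer loop
vertex -4.838 2.291 0.976
vertex -3.156 2.602 0.71
vertex -4.468 2.767 0.191
endloop
endfacet
facet normal 0.374 0.481 -0.793
outer loop
vertex -4.468 2.767 0.191
vertex -3.062 1.629 0.164
vertex -4.374 1.794 -0.355
endloop
endfacet
facet normal 0.374 0.481 -0.793
outer loop
vertex -3.156 2.602 0.71
vertex -3.062 1.629 0.164
vertex -4.468 2.767 0.191
endloop
endfacet
facet normal 0.153 0.833 -0.531
outer loop
vertex 0.573 -1.99 -2.345
vertex -0.303 -2.1 -2.77
vertex -0.222 -1.586 -1.94
endloop
endfacet
facet normal 0.454 -0.000 0.891
outer loop
vertex 0.573 -1.99 -2.345
vertex -0.222 -1.586 -1.94
vertex -0.597 -3.7 -1.75
endloop
endfacet
facet normal 0.153 0.833 -0.531
outer loop
vertex -0.222 -1.586 -1.94
vertex -0.303 -2.1 -2.77
vertex -1.098 -1.696 -2.365
endloop
endfacet
facet normal -0.447 0.158 0.880
outer loop
vertex -0.222 -1.586 -1.94
vertex -1.098 -1.696 -2.365
vertex -0.597 -3.7 -1.75
endloop
endfacet
facet normal 0.153 0.833 -0.531
outer loop
vertex -1.098 -1.696 -2.365
vertex -0.303 -2.1 -2.77
vertex -1.179 -2.21 -3.195
endloop
endfacet
facet normal -0.963 -0.178 0.204
outer loop
vertex -1.098 -1.696 -2.365
vertex -1.179 -2.21 -3.195
vertex -0.597 -3.7 -1.75
endloop
endfacet
facet normal 0.153 0.833 -0.532
outer loop
vertex -1.179 -2.21 -3.195
vertex -0.303 -2.1 -2.77
vertex -0.383 -2.615 -3.6
endloop
endfacet
facet normal -0.577 -0.673 -0.462
outer loop
vertex -1.179 -2.21 -3.195
vertex -0.383 -2.615 -3.6
vertex -0.597 -3.7 -1.75
endloop
endfacet
facet normal 0.153 0.833 -0.532
outer loop
vertex -0.383 -2.615 -3.6
vertex -0.303 -2.1 -2.77
vertex 0.493 -2.505 -3.175
endloop
endfacet
facet normal 0.323 -0.832 -0.451
outer loop
vertex -0.383 -2.615 -3.6
vertex 0.493 -2.505 -3.175
vertex -0.597 -3.7 -1.75
endloop
endfacet
facet normal 0.153 0.833 -0.532
outer loop
vertex 0.493 -2.505 -3.175
vertex -0.303 -2.1 -2.77
vertex 0.573 -1.99 -2.345
endloop
endfacet
facet normal 0.839 -0.495 0.226
outer loop
vertex 0.493 -2.505 -3.175
vertex 0.573 -1.99 -2.345
vertex -0.597 -3.7 -1.75
endloop
endfacet

endsolid


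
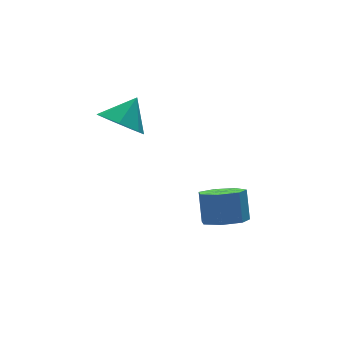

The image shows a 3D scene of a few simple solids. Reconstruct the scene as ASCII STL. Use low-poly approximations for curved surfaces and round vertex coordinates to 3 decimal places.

solid 
facet normal -0.159 -0.479 -0.863
outer loop
vertex 0.743 0.917 -3.155
vertex 0.077 1.189 -3.183
vertex 0.686 1.466 -3.449
endloop
endfacet
facet normal 0.983 0.004 -0.183
outer loop
vertex 0.743 0.917 -3.155
vertex 0.686 1.466 -3.449
vertex 0.91 1.42 -2.249
endloop
endfacet
facet normal 0.983 0.004 -0.183
outer loop
vertex 0.91 1.42 -2.249
vertex 0.686 1.466 -3.449
vertex 0.853 1.968 -2.542
endloop
endfacet
facet normal 0.158 0.478 0.864
outer loop
vertex 0.91 1.42 -2.249
vertex 0.853 1.968 -2.542
vertex 0.243 1.691 -2.277
endloop
endfacet
facet normal -0.160 -0.478 -0.864
outer loop
vertex 0.686 1.466 -3.449
vertex 0.077 1.189 -3.183
vertex 0.17 1.806 -3.542
endloop
endfacet
facet normal 0.541 0.690 -0.481
outer loop
vertex 0.686 1.466 -3.449
vertex 0.17 1.806 -3.542
vertex 0.853 1.968 -2.542
endloop
endfacet
facet normal 0.542 0.689 -0.482
outer loop
vertex 0.853 1.968 -2.542
vertex 0.17 1.806 -3.542
vertex 0.337 2.308 -2.636
endloop
endfacet
facet normal 0.158 0.479 0.864
outer loop
vertex 0.853 1.968 -2.542
vertex 0.337 2.308 -2.636
vertex 0.243 1.691 -2.277
endloop
endfacet
facet normal -0.157 -0.479 -0.864
outer loop
vertex 0.17 1.806 -3.542
vertex 0.077 1.189 -3.183
vertex -0.416 1.681 -3.366
endloop
endfacet
facet normal -0.308 0.855 -0.417
outer loop
vertex 0.17 1.806 -3.542
vertex -0.416 1.681 -3.366
vertex 0.337 2.308 -2.636
endloop
endfacet
facet normal -0.307 0.855 -0.418
outer loop
vertex 0.337 2.308 -2.636
vertex -0.416 1.681 -3.366
vertex -0.249 2.184 -2.459
endloop
endfacet
facet normal 0.160 0.478 0.864
outer loop
vertex 0.337 2.308 -2.636
vertex -0.249 2.184 -2.459
vertex 0.243 1.691 -2.277
endloop
endfacet
facet normal -0.158 -0.479 -0.863
outer loop
vertex -0.416 1.681 -3.366
vertex 0.077 1.189 -3.183
vertex -0.631 1.186 -3.052
endloop
endfacet
facet normal -0.925 0.377 -0.039
outer loop
vertex -0.416 1.681 -3.366
vertex -0.631 1.186 -3.052
vertex -0.249 2.184 -2.459
endloop
endfacet
facet normal -0.925 0.378 -0.040
outer loop
vertex -0.249 2.184 -2.459
vertex -0.631 1.186 -3.052
vertex -0.465 1.688 -2.145
endloop
endfacet
facet normal 0.159 0.478 0.864
outer loop
vertex -0.249 2.184 -2.459
vertex -0.465 1.688 -2.145
vertex 0.243 1.691 -2.277
endloop
endfacet
facet normal -0.158 -0.478 -0.864
outer loop
vertex -0.631 1.186 -3.052
vertex 0.077 1.189 -3.183
vertex -0.313 0.693 -2.837
endloop
endfacet
facet normal -0.846 -0.385 0.368
outer loop
vertex -0.631 1.186 -3.052
vertex -0.313 0.693 -2.837
vertex -0.465 1.688 -2.145
endloop
endfacet
facet normal -0.846 -0.385 0.368
outer loop
vertex -0.465 1.688 -2.145
vertex -0.313 0.693 -2.837
vertex -0.147 1.195 -1.93
endloop
endfacet
facet normal 0.159 0.479 0.863
outer loop
vertex -0.465 1.688 -2.145
vertex -0.147 1.195 -1.93
vertex 0.243 1.691 -2.277
endloop
endfacet
facet normal -0.159 -0.478 -0.864
outer loop
vertex -0.313 0.693 -2.837
vertex 0.077 1.189 -3.183
vertex 0.298 0.573 -2.883
endloop
endfacet
facet normal -0.131 -0.857 0.498
outer loop
vertex -0.313 0.693 -2.837
vertex 0.298 0.573 -2.883
vertex -0.147 1.195 -1.93
endloop
endfacet
facet normal -0.129 -0.857 0.499
outer loop
vertex -0.147 1.195 -1.93
vertex 0.298 0.573 -2.883
vertex 0.465 1.076 -1.976
endloop
endfacet
facet normal 0.158 0.480 0.863
outer loop
vertex -0.147 1.195 -1.93
vertex 0.465 1.076 -1.976
vertex 0.243 1.691 -2.277
endloop
endfacet
facet normal -0.159 -0.478 -0.864
outer loop
vertex 0.298 0.573 -2.883
vertex 0.077 1.189 -3.183
vertex 0.743 0.917 -3.155
endloop
endfacet
facet normal 0.684 -0.684 0.254
outer loop
vertex 0.298 0.573 -2.883
vertex 0.743 0.917 -3.155
vertex 0.465 1.076 -1.976
endloop
endfacet
facet normal 0.684 -0.684 0.254
outer loop
vertex 0.465 1.076 -1.976
vertex 0.743 0.917 -3.155
vertex 0.91 1.42 -2.249
endloop
endfacet
facet normal 0.159 0.480 0.863
outer loop
vertex 0.465 1.076 -1.976
vertex 0.91 1.42 -2.249
vertex 0.243 1.691 -2.277
endloop
endfacet
facet normal -0.660 -0.269 -0.702
outer loop
vertex -1.745 3.512 -0.032
vertex -2.227 3.249 0.522
vertex -2.187 3.963 0.211
endloop
endfacet
facet normal 0.675 0.727 -0.122
outer loop
vertex -1.745 3.512 -0.032
vertex -2.187 3.963 0.211
vertex -1.533 3.531 1.258
endloop
endfacet
facet normal -0.660 -0.269 -0.702
outer loop
vertex -2.187 3.963 0.211
vertex -2.227 3.249 0.522
vertex -2.659 3.877 0.688
endloop
endfacet
facet normal 0.136 0.943 0.304
outer loop
vertex -2.187 3.963 0.211
vertex -2.659 3.877 0.688
vertex -1.533 3.531 1.258
endloop
endfacet
facet normal -0.660 -0.269 -0.701
outer loop
vertex -2.659 3.877 0.688
vertex -2.227 3.249 0.522
vertex -2.805 3.317 1.04
endloop
endfacet
facet normal -0.231 0.560 0.796
outer loop
vertex -2.659 3.877 0.688
vertex -2.805 3.317 1.04
vertex -1.533 3.531 1.258
endloop
endfacet
facet normal -0.660 -0.269 -0.701
outer loop
vertex -2.805 3.317 1.04
vertex -2.227 3.249 0.522
vertex -2.516 2.707 1.002
endloop
endfacet
facet normal -0.146 -0.130 0.981
outer loop
vertex -2.805 3.317 1.04
vertex -2.516 2.707 1.002
vertex -1.533 3.531 1.258
endloop
endfacet
facet normal -0.661 -0.269 -0.701
outer loop
vertex -2.516 2.707 1.002
vertex -2.227 3.249 0.522
vertex -2.009 2.504 0.602
endloop
endfacet
facet normal 0.325 -0.611 0.722
outer loop
vertex -2.516 2.707 1.002
vertex -2.009 2.504 0.602
vertex -1.533 3.531 1.258
endloop
endfacet
facet normal -0.660 -0.268 -0.702
outer loop
vertex -2.009 2.504 0.602
vertex -2.227 3.249 0.522
vertex -1.666 2.863 0.142
endloop
endfacet
facet normal 0.828 -0.519 0.212
outer loop
vertex -2.009 2.504 0.602
vertex -1.666 2.863 0.142
vertex -1.533 3.531 1.258
endloop
endfacet
facet normal -0.660 -0.268 -0.702
outer loop
vertex -1.666 2.863 0.142
vertex -2.227 3.249 0.522
vertex -1.745 3.512 -0.032
endloop
endfacet
facet normal 0.984 0.076 -0.163
outer loop
vertex -1.666 2.863 0.142
vertex -1.745 3.512 -0.032
vertex -1.533 3.531 1.258
endloop
endfacet

endsolid


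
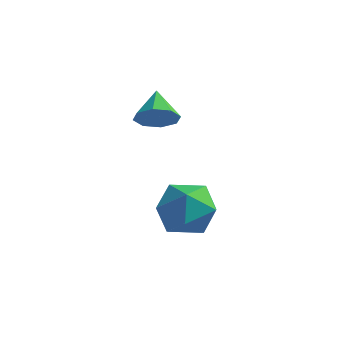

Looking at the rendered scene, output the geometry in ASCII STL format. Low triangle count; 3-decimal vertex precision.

solid 
facet normal 0.467 -0.644 -0.605
outer loop
vertex 0.234 2.1 1.547
vertex -0.341 2.148 1.052
vertex 0.312 2.524 1.156
endloop
endfacet
facet normal 0.541 0.514 0.665
outer loop
vertex 0.234 2.1 1.547
vertex 0.312 2.524 1.156
vertex -0.939 2.972 1.828
endloop
endfacet
facet normal 0.467 -0.643 -0.607
outer loop
vertex 0.312 2.524 1.156
vertex -0.341 2.148 1.052
vertex 0.007 2.728 0.705
endloop
endfacet
facet normal 0.399 0.906 0.140
outer loop
vertex 0.312 2.524 1.156
vertex 0.007 2.728 0.705
vertex -0.939 2.972 1.828
endloop
endfacet
facet normal 0.468 -0.643 -0.606
outer loop
vertex 0.007 2.728 0.705
vertex -0.341 2.148 1.052
vertex -0.501 2.592 0.457
endloop
endfacet
facet normal -0.109 0.948 -0.298
outer loop
vertex 0.007 2.728 0.705
vertex -0.501 2.592 0.457
vertex -0.939 2.972 1.828
endloop
endfacet
facet normal 0.467 -0.644 -0.606
outer loop
vertex -0.501 2.592 0.457
vertex -0.341 2.148 1.052
vertex -0.916 2.197 0.557
endloop
endfacet
facet normal -0.683 0.618 -0.389
outer loop
vertex -0.501 2.592 0.457
vertex -0.916 2.197 0.557
vertex -0.939 2.972 1.828
endloop
endfacet
facet normal 0.468 -0.643 -0.607
outer loop
vertex -0.916 2.197 0.557
vertex -0.341 2.148 1.052
vertex -0.993 1.772 0.948
endloop
endfacet
facet normal -0.991 0.104 -0.082
outer loop
vertex -0.916 2.197 0.557
vertex -0.993 1.772 0.948
vertex -0.939 2.972 1.828
endloop
endfacet
facet normal 0.468 -0.643 -0.606
outer loop
vertex -0.993 1.772 0.948
vertex -0.341 2.148 1.052
vertex -0.689 1.568 1.399
endloop
endfacet
facet normal -0.849 -0.287 0.443
outer loop
vertex -0.993 1.772 0.948
vertex -0.689 1.568 1.399
vertex -0.939 2.972 1.828
endloop
endfacet
facet normal 0.468 -0.643 -0.606
outer loop
vertex -0.689 1.568 1.399
vertex -0.341 2.148 1.052
vertex -0.18 1.704 1.648
endloop
endfacet
facet normal -0.342 -0.330 0.880
outer loop
vertex -0.689 1.568 1.399
vertex -0.18 1.704 1.648
vertex -0.939 2.972 1.828
endloop
endfacet
facet normal 0.468 -0.644 -0.606
outer loop
vertex -0.18 1.704 1.648
vertex -0.341 2.148 1.052
vertex 0.234 2.1 1.547
endloop
endfacet
facet normal 0.235 0.003 0.972
outer loop
vertex -0.18 1.704 1.648
vertex 0.234 2.1 1.547
vertex -0.939 2.972 1.828
endloop
endfacet
facet normal -0.028 0.089 0.996
outer loop
vertex 1.26 2.533 -1.641
vertex 0.296 1.915 -1.613
vertex 1.313 1.393 -1.538
endloop
endfacet
facet normal 0.645 0.098 0.757
outer loop
vertex 1.26 2.533 -1.641
vertex 1.313 1.393 -1.538
vertex 2.044 1.94 -2.232
endloop
endfacet
facet normal 0.708 0.641 0.297
outer loop
vertex 1.26 2.533 -1.641
vertex 2.044 1.94 -2.232
vertex 1.477 2.8 -2.735
endloop
endfacet
facet normal 0.075 0.965 0.251
outer loop
vertex 1.26 2.533 -1.641
vertex 1.477 2.8 -2.735
vertex 0.397 2.785 -2.352
endloop
endfacet
facet normal -0.380 0.624 0.683
outer loop
vertex 1.26 2.533 -1.641
vertex 0.397 2.785 -2.352
vertex 0.296 1.915 -1.613
endloop
endfacet
facet normal 0.762 -0.509 0.401
outer loop
vertex 2.044 1.94 -2.232
vertex 1.313 1.393 -1.538
vertex 1.563 0.955 -2.568
endloop
endfacet
facet normal -0.327 -0.524 0.786
outer loop
vertex 1.313 1.393 -1.538
vertex 0.296 1.915 -1.613
vertex 0.483 0.94 -2.185
endloop
endfacet
facet normal -0.897 0.342 0.280
outer loop
vertex 0.296 1.915 -1.613
vertex 0.397 2.785 -2.352
vertex -0.084 1.8 -2.688
endloop
endfacet
facet normal -0.161 0.894 -0.419
outer loop
vertex 0.397 2.785 -2.352
vertex 1.477 2.8 -2.735
vertex 0.647 2.347 -3.382
endloop
endfacet
facet normal 0.864 0.368 -0.345
outer loop
vertex 1.477 2.8 -2.735
vertex 2.044 1.94 -2.232
vertex 1.664 1.825 -3.307
endloop
endfacet
facet normal -0.075 -0.965 -0.251
outer loop
vertex 0.7 1.207 -3.279
vertex 1.563 0.955 -2.568
vertex 0.483 0.94 -2.185
endloop
endfacet
facet normal -0.708 -0.641 -0.297
outer loop
vertex 0.7 1.207 -3.279
vertex 0.483 0.94 -2.185
vertex -0.084 1.8 -2.688
endloop
endfacet
facet normal -0.645 -0.098 -0.757
outer loop
vertex 0.7 1.207 -3.279
vertex -0.084 1.8 -2.688
vertex 0.647 2.347 -3.382
endloop
endfacet
facet normal 0.028 -0.089 -0.996
outer loop
vertex 0.7 1.207 -3.279
vertex 0.647 2.347 -3.382
vertex 1.664 1.825 -3.307
endloop
endfacet
facet normal 0.380 -0.624 -0.683
outer loop
vertex 0.7 1.207 -3.279
vertex 1.664 1.825 -3.307
vertex 1.563 0.955 -2.568
endloop
endfacet
facet normal 0.161 -0.894 0.419
outer loop
vertex 0.483 0.94 -2.185
vertex 1.563 0.955 -2.568
vertex 1.313 1.393 -1.538
endloop
endfacet
facet normal -0.864 -0.368 0.345
outer loop
vertex -0.084 1.8 -2.688
vertex 0.483 0.94 -2.185
vertex 0.296 1.915 -1.613
endloop
endfacet
facet normal -0.762 0.509 -0.401
outer loop
vertex 0.647 2.347 -3.382
vertex -0.084 1.8 -2.688
vertex 0.397 2.785 -2.352
endloop
endfacet
facet normal 0.327 0.524 -0.786
outer loop
vertex 1.664 1.825 -3.307
vertex 0.647 2.347 -3.382
vertex 1.477 2.8 -2.735
endloop
endfacet
facet normal 0.897 -0.342 -0.280
outer loop
vertex 1.563 0.955 -2.568
vertex 1.664 1.825 -3.307
vertex 2.044 1.94 -2.232
endloop
endfacet

endsolid


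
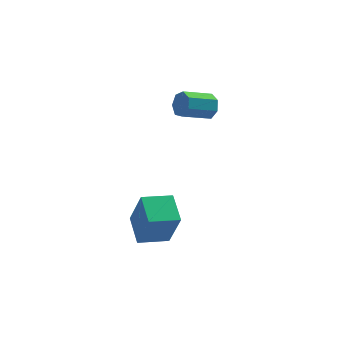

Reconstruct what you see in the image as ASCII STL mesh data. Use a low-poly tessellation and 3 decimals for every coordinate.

solid 
facet normal -0.979 -0.125 0.162
outer loop
vertex 0.28 -1.706 -0.2
vertex 0.191 -0.426 0.252
vertex -0.083 -1.119 -1.937
endloop
endfacet
facet normal 0.065 -0.941 -0.332
outer loop
vertex 1.209 -0.954 -2.152
vertex 0.28 -1.706 -0.2
vertex -0.083 -1.119 -1.937
endloop
endfacet
facet normal -0.979 -0.125 0.162
outer loop
vertex -0.083 -1.119 -1.937
vertex 0.191 -0.426 0.252
vertex -0.172 0.161 -1.486
endloop
endfacet
facet normal -0.195 0.314 -0.929
outer loop
vertex -0.172 0.161 -1.486
vertex 1.209 -0.954 -2.152
vertex -0.083 -1.119 -1.937
endloop
endfacet
facet normal 0.195 -0.315 0.929
outer loop
vertex 0.28 -1.706 -0.2
vertex 1.483 -0.261 0.037
vertex 0.191 -0.426 0.252
endloop
endfacet
facet normal 0.065 -0.941 -0.332
outer loop
vertex 1.572 -1.541 -0.414
vertex 0.28 -1.706 -0.2
vertex 1.209 -0.954 -2.152
endloop
endfacet
facet normal 0.194 -0.314 0.929
outer loop
vertex 1.572 -1.541 -0.414
vertex 1.483 -0.261 0.037
vertex 0.28 -1.706 -0.2
endloop
endfacet
facet normal -0.065 0.941 0.331
outer loop
vertex 0.191 -0.426 0.252
vertex 1.483 -0.261 0.037
vertex -0.172 0.161 -1.486
endloop
endfacet
facet normal -0.194 0.315 -0.929
outer loop
vertex 1.12 0.326 -1.7
vertex 1.209 -0.954 -2.152
vertex -0.172 0.161 -1.486
endloop
endfacet
facet normal -0.065 0.941 0.332
outer loop
vertex -0.172 0.161 -1.486
vertex 1.483 -0.261 0.037
vertex 1.12 0.326 -1.7
endloop
endfacet
facet normal 0.979 0.125 -0.162
outer loop
vertex 1.12 0.326 -1.7
vertex 1.572 -1.541 -0.414
vertex 1.209 -0.954 -2.152
endloop
endfacet
facet normal 0.979 0.125 -0.162
outer loop
vertex 1.483 -0.261 0.037
vertex 1.572 -1.541 -0.414
vertex 1.12 0.326 -1.7
endloop
endfacet
facet normal 0.892 0.235 -0.386
outer loop
vertex 3.649 1.87 3.893
vertex 3.371 2.091 3.385
vertex 3.518 2.391 3.907
endloop
endfacet
facet normal 0.381 0.071 0.922
outer loop
vertex 3.649 1.87 3.893
vertex 3.518 2.391 3.907
vertex 2.428 1.547 4.422
endloop
endfacet
facet normal 0.382 0.069 0.922
outer loop
vertex 2.428 1.547 4.422
vertex 3.518 2.391 3.907
vertex 2.297 2.069 4.437
endloop
endfacet
facet normal -0.891 -0.235 0.388
outer loop
vertex 2.428 1.547 4.422
vertex 2.297 2.069 4.437
vertex 2.149 1.769 3.915
endloop
endfacet
facet normal 0.892 0.236 -0.386
outer loop
vertex 3.518 2.391 3.907
vertex 3.371 2.091 3.385
vertex 3.276 2.687 3.529
endloop
endfacet
facet normal 0.048 0.801 0.597
outer loop
vertex 3.518 2.391 3.907
vertex 3.276 2.687 3.529
vertex 2.297 2.069 4.437
endloop
endfacet
facet normal 0.046 0.802 0.596
outer loop
vertex 2.297 2.069 4.437
vertex 3.276 2.687 3.529
vertex 2.054 2.364 4.059
endloop
endfacet
facet normal -0.891 -0.236 0.388
outer loop
vertex 2.297 2.069 4.437
vertex 2.054 2.364 4.059
vertex 2.149 1.769 3.915
endloop
endfacet
facet normal 0.891 0.236 -0.387
outer loop
vertex 3.276 2.687 3.529
vertex 3.371 2.091 3.385
vertex 3.105 2.534 3.042
endloop
endfacet
facet normal -0.323 0.929 -0.179
outer loop
vertex 3.276 2.687 3.529
vertex 3.105 2.534 3.042
vertex 2.054 2.364 4.059
endloop
endfacet
facet normal -0.322 0.930 -0.178
outer loop
vertex 2.054 2.364 4.059
vertex 3.105 2.534 3.042
vertex 1.884 2.212 3.572
endloop
endfacet
facet normal -0.892 -0.236 0.385
outer loop
vertex 2.054 2.364 4.059
vertex 1.884 2.212 3.572
vertex 2.149 1.769 3.915
endloop
endfacet
facet normal 0.891 0.235 -0.388
outer loop
vertex 3.105 2.534 3.042
vertex 3.371 2.091 3.385
vertex 3.134 2.048 2.814
endloop
endfacet
facet normal -0.450 0.357 -0.819
outer loop
vertex 3.105 2.534 3.042
vertex 3.134 2.048 2.814
vertex 1.884 2.212 3.572
endloop
endfacet
facet normal -0.449 0.358 -0.818
outer loop
vertex 1.884 2.212 3.572
vertex 3.134 2.048 2.814
vertex 1.913 1.725 3.343
endloop
endfacet
facet normal -0.892 -0.235 0.386
outer loop
vertex 1.884 2.212 3.572
vertex 1.913 1.725 3.343
vertex 2.149 1.769 3.915
endloop
endfacet
facet normal 0.891 0.237 -0.388
outer loop
vertex 3.134 2.048 2.814
vertex 3.371 2.091 3.385
vertex 3.342 1.594 3.015
endloop
endfacet
facet normal -0.238 -0.482 -0.843
outer loop
vertex 3.134 2.048 2.814
vertex 3.342 1.594 3.015
vertex 1.913 1.725 3.343
endloop
endfacet
facet normal -0.238 -0.484 -0.842
outer loop
vertex 1.913 1.725 3.343
vertex 3.342 1.594 3.015
vertex 2.12 1.272 3.545
endloop
endfacet
facet normal -0.892 -0.235 0.386
outer loop
vertex 1.913 1.725 3.343
vertex 2.12 1.272 3.545
vertex 2.149 1.769 3.915
endloop
endfacet
facet normal 0.892 0.235 -0.386
outer loop
vertex 3.342 1.594 3.015
vertex 3.371 2.091 3.385
vertex 3.571 1.515 3.496
endloop
endfacet
facet normal 0.153 -0.961 -0.231
outer loop
vertex 3.342 1.594 3.015
vertex 3.571 1.515 3.496
vertex 2.12 1.272 3.545
endloop
endfacet
facet normal 0.153 -0.960 -0.233
outer loop
vertex 2.12 1.272 3.545
vertex 3.571 1.515 3.496
vertex 2.349 1.192 4.026
endloop
endfacet
facet normal -0.892 -0.235 0.386
outer loop
vertex 2.12 1.272 3.545
vertex 2.349 1.192 4.026
vertex 2.149 1.769 3.915
endloop
endfacet
facet normal 0.892 0.235 -0.386
outer loop
vertex 3.571 1.515 3.496
vertex 3.371 2.091 3.385
vertex 3.649 1.87 3.893
endloop
endfacet
facet normal 0.429 -0.714 0.554
outer loop
vertex 3.571 1.515 3.496
vertex 3.649 1.87 3.893
vertex 2.349 1.192 4.026
endloop
endfacet
facet normal 0.429 -0.714 0.554
outer loop
vertex 2.349 1.192 4.026
vertex 3.649 1.87 3.893
vertex 2.428 1.547 4.422
endloop
endfacet
facet normal -0.891 -0.234 0.388
outer loop
vertex 2.349 1.192 4.026
vertex 2.428 1.547 4.422
vertex 2.149 1.769 3.915
endloop
endfacet

endsolid
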